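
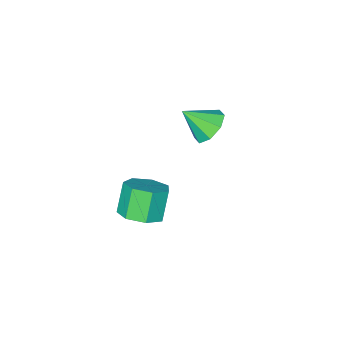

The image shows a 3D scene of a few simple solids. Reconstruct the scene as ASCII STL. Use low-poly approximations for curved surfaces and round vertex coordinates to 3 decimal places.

solid 
facet normal 0.431 0.254 -0.866
outer loop
vertex 3.496 1.714 -0.466
vertex 2.571 1.577 -0.966
vertex 2.956 2.457 -0.517
endloop
endfacet
facet normal 0.685 0.532 0.497
outer loop
vertex 3.496 1.714 -0.466
vertex 2.956 2.457 -0.517
vertex 2.794 1.3 0.946
endloop
endfacet
facet normal 0.685 0.532 0.497
outer loop
vertex 2.794 1.3 0.946
vertex 2.956 2.457 -0.517
vertex 2.254 2.043 0.895
endloop
endfacet
facet normal -0.431 -0.254 0.866
outer loop
vertex 2.794 1.3 0.946
vertex 2.254 2.043 0.895
vertex 1.869 1.163 0.446
endloop
endfacet
facet normal 0.430 0.254 -0.866
outer loop
vertex 2.956 2.457 -0.517
vertex 2.571 1.577 -0.966
vertex 2.126 2.537 -0.906
endloop
endfacet
facet normal -0.032 0.963 0.267
outer loop
vertex 2.956 2.457 -0.517
vertex 2.126 2.537 -0.906
vertex 2.254 2.043 0.895
endloop
endfacet
facet normal -0.032 0.963 0.267
outer loop
vertex 2.254 2.043 0.895
vertex 2.126 2.537 -0.906
vertex 1.424 2.123 0.506
endloop
endfacet
facet normal -0.430 -0.254 0.866
outer loop
vertex 2.254 2.043 0.895
vertex 1.424 2.123 0.506
vertex 1.869 1.163 0.446
endloop
endfacet
facet normal 0.430 0.254 -0.866
outer loop
vertex 2.126 2.537 -0.906
vertex 2.571 1.577 -0.966
vertex 1.631 1.894 -1.34
endloop
endfacet
facet normal -0.725 0.669 -0.164
outer loop
vertex 2.126 2.537 -0.906
vertex 1.631 1.894 -1.34
vertex 1.424 2.123 0.506
endloop
endfacet
facet normal -0.724 0.670 -0.164
outer loop
vertex 1.424 2.123 0.506
vertex 1.631 1.894 -1.34
vertex 0.929 1.481 0.072
endloop
endfacet
facet normal -0.430 -0.254 0.866
outer loop
vertex 1.424 2.123 0.506
vertex 0.929 1.481 0.072
vertex 1.869 1.163 0.446
endloop
endfacet
facet normal 0.430 0.253 -0.866
outer loop
vertex 1.631 1.894 -1.34
vertex 2.571 1.577 -0.966
vertex 1.844 1.013 -1.492
endloop
endfacet
facet normal -0.872 -0.130 -0.472
outer loop
vertex 1.631 1.894 -1.34
vertex 1.844 1.013 -1.492
vertex 0.929 1.481 0.072
endloop
endfacet
facet normal -0.872 -0.129 -0.472
outer loop
vertex 0.929 1.481 0.072
vertex 1.844 1.013 -1.492
vertex 1.142 0.599 -0.081
endloop
endfacet
facet normal -0.431 -0.254 0.866
outer loop
vertex 0.929 1.481 0.072
vertex 1.142 0.599 -0.081
vertex 1.869 1.163 0.446
endloop
endfacet
facet normal 0.430 0.253 -0.866
outer loop
vertex 1.844 1.013 -1.492
vertex 2.571 1.577 -0.966
vertex 2.604 0.556 -1.248
endloop
endfacet
facet normal -0.363 -0.830 -0.424
outer loop
vertex 1.844 1.013 -1.492
vertex 2.604 0.556 -1.248
vertex 1.142 0.599 -0.081
endloop
endfacet
facet normal -0.363 -0.830 -0.424
outer loop
vertex 1.142 0.599 -0.081
vertex 2.604 0.556 -1.248
vertex 1.903 0.142 0.163
endloop
endfacet
facet normal -0.430 -0.254 0.866
outer loop
vertex 1.142 0.599 -0.081
vertex 1.903 0.142 0.163
vertex 1.869 1.163 0.446
endloop
endfacet
facet normal 0.430 0.253 -0.867
outer loop
vertex 2.604 0.556 -1.248
vertex 2.571 1.577 -0.966
vertex 3.339 0.868 -0.792
endloop
endfacet
facet normal 0.420 -0.906 -0.057
outer loop
vertex 2.604 0.556 -1.248
vertex 3.339 0.868 -0.792
vertex 1.903 0.142 0.163
endloop
endfacet
facet normal 0.420 -0.906 -0.057
outer loop
vertex 1.903 0.142 0.163
vertex 3.339 0.868 -0.792
vertex 2.637 0.454 0.62
endloop
endfacet
facet normal -0.431 -0.254 0.866
outer loop
vertex 1.903 0.142 0.163
vertex 2.637 0.454 0.62
vertex 1.869 1.163 0.446
endloop
endfacet
facet normal 0.431 0.254 -0.866
outer loop
vertex 3.339 0.868 -0.792
vertex 2.571 1.577 -0.966
vertex 3.496 1.714 -0.466
endloop
endfacet
facet normal 0.886 -0.300 0.353
outer loop
vertex 3.339 0.868 -0.792
vertex 3.496 1.714 -0.466
vertex 2.637 0.454 0.62
endloop
endfacet
facet normal 0.886 -0.300 0.353
outer loop
vertex 2.637 0.454 0.62
vertex 3.496 1.714 -0.466
vertex 2.794 1.3 0.946
endloop
endfacet
facet normal -0.431 -0.254 0.866
outer loop
vertex 2.637 0.454 0.62
vertex 2.794 1.3 0.946
vertex 1.869 1.163 0.446
endloop
endfacet
facet normal -0.561 0.500 -0.659
outer loop
vertex -2.281 -0.261 -0.234
vertex -3.141 -0.58 0.256
vertex -2.508 0.241 0.34
endloop
endfacet
facet normal 0.953 0.266 0.144
outer loop
vertex -2.281 -0.261 -0.234
vertex -2.508 0.241 0.34
vertex -2.199 -1.42 1.364
endloop
endfacet
facet normal -0.561 0.500 -0.660
outer loop
vertex -2.508 0.241 0.34
vertex -3.141 -0.58 0.256
vertex -3.107 0.262 0.865
endloop
endfacet
facet normal 0.580 0.503 0.641
outer loop
vertex -2.508 0.241 0.34
vertex -3.107 0.262 0.865
vertex -2.199 -1.42 1.364
endloop
endfacet
facet normal -0.561 0.500 -0.660
outer loop
vertex -3.107 0.262 0.865
vertex -3.141 -0.58 0.256
vertex -3.725 -0.21 1.033
endloop
endfacet
facet normal 0.031 0.299 0.954
outer loop
vertex -3.107 0.262 0.865
vertex -3.725 -0.21 1.033
vertex -2.199 -1.42 1.364
endloop
endfacet
facet normal -0.561 0.500 -0.660
outer loop
vertex -3.725 -0.21 1.033
vertex -3.141 -0.58 0.256
vertex -4.001 -0.899 0.745
endloop
endfacet
facet normal -0.374 -0.226 0.899
outer loop
vertex -3.725 -0.21 1.033
vertex -4.001 -0.899 0.745
vertex -2.199 -1.42 1.364
endloop
endfacet
facet normal -0.561 0.501 -0.660
outer loop
vertex -4.001 -0.899 0.745
vertex -3.141 -0.58 0.256
vertex -3.774 -1.401 0.171
endloop
endfacet
facet normal -0.396 -0.763 0.511
outer loop
vertex -4.001 -0.899 0.745
vertex -3.774 -1.401 0.171
vertex -2.199 -1.42 1.364
endloop
endfacet
facet normal -0.560 0.500 -0.660
outer loop
vertex -3.774 -1.401 0.171
vertex -3.141 -0.58 0.256
vertex -3.175 -1.422 -0.353
endloop
endfacet
facet normal -0.023 -1.000 0.014
outer loop
vertex -3.774 -1.401 0.171
vertex -3.175 -1.422 -0.353
vertex -2.199 -1.42 1.364
endloop
endfacet
facet normal -0.561 0.500 -0.660
outer loop
vertex -3.175 -1.422 -0.353
vertex -3.141 -0.58 0.256
vertex -2.557 -0.95 -0.521
endloop
endfacet
facet normal 0.527 -0.796 -0.298
outer loop
vertex -3.175 -1.422 -0.353
vertex -2.557 -0.95 -0.521
vertex -2.199 -1.42 1.364
endloop
endfacet
facet normal -0.561 0.500 -0.660
outer loop
vertex -2.557 -0.95 -0.521
vertex -3.141 -0.58 0.256
vertex -2.281 -0.261 -0.234
endloop
endfacet
facet normal 0.931 -0.271 -0.244
outer loop
vertex -2.557 -0.95 -0.521
vertex -2.281 -0.261 -0.234
vertex -2.199 -1.42 1.364
endloop
endfacet

endsolid


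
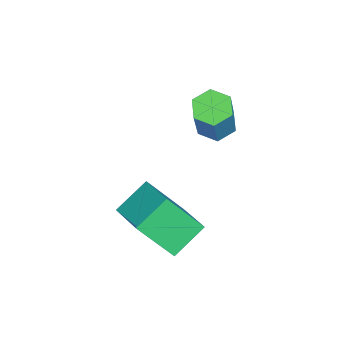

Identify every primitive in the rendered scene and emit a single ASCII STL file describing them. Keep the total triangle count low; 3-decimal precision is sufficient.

solid 
facet normal -0.461 -0.014 -0.887
outer loop
vertex 0.378 3.877 -1.288
vertex -0.164 3.726 -1.004
vertex -0.013 4.331 -1.092
endloop
endfacet
facet normal 0.634 0.694 -0.342
outer loop
vertex 0.378 3.877 -1.288
vertex -0.013 4.331 -1.092
vertex 1.245 3.906 0.38
endloop
endfacet
facet normal 0.634 0.693 -0.342
outer loop
vertex 1.245 3.906 0.38
vertex -0.013 4.331 -1.092
vertex 0.854 4.36 0.575
endloop
endfacet
facet normal 0.461 0.016 0.887
outer loop
vertex 1.245 3.906 0.38
vertex 0.854 4.36 0.575
vertex 0.704 3.754 0.664
endloop
endfacet
facet normal -0.461 -0.014 -0.887
outer loop
vertex -0.013 4.331 -1.092
vertex -0.164 3.726 -1.004
vertex -0.555 4.179 -0.808
endloop
endfacet
facet normal -0.221 0.970 0.098
outer loop
vertex -0.013 4.331 -1.092
vertex -0.555 4.179 -0.808
vertex 0.854 4.36 0.575
endloop
endfacet
facet normal -0.221 0.970 0.098
outer loop
vertex 0.854 4.36 0.575
vertex -0.555 4.179 -0.808
vertex 0.313 4.208 0.859
endloop
endfacet
facet normal 0.461 0.016 0.887
outer loop
vertex 0.854 4.36 0.575
vertex 0.313 4.208 0.859
vertex 0.704 3.754 0.664
endloop
endfacet
facet normal -0.462 -0.015 -0.887
outer loop
vertex -0.555 4.179 -0.808
vertex -0.164 3.726 -1.004
vertex -0.705 3.574 -0.72
endloop
endfacet
facet normal -0.855 0.276 0.440
outer loop
vertex -0.555 4.179 -0.808
vertex -0.705 3.574 -0.72
vertex 0.313 4.208 0.859
endloop
endfacet
facet normal -0.854 0.278 0.439
outer loop
vertex 0.313 4.208 0.859
vertex -0.705 3.574 -0.72
vertex 0.162 3.603 0.948
endloop
endfacet
facet normal 0.461 0.016 0.887
outer loop
vertex 0.313 4.208 0.859
vertex 0.162 3.603 0.948
vertex 0.704 3.754 0.664
endloop
endfacet
facet normal -0.461 -0.016 -0.887
outer loop
vertex -0.705 3.574 -0.72
vertex -0.164 3.726 -1.004
vertex -0.314 3.12 -0.915
endloop
endfacet
facet normal -0.634 -0.693 0.342
outer loop
vertex -0.705 3.574 -0.72
vertex -0.314 3.12 -0.915
vertex 0.162 3.603 0.948
endloop
endfacet
facet normal -0.634 -0.694 0.342
outer loop
vertex 0.162 3.603 0.948
vertex -0.314 3.12 -0.915
vertex 0.553 3.149 0.752
endloop
endfacet
facet normal 0.461 0.014 0.887
outer loop
vertex 0.162 3.603 0.948
vertex 0.553 3.149 0.752
vertex 0.704 3.754 0.664
endloop
endfacet
facet normal -0.461 -0.016 -0.887
outer loop
vertex -0.314 3.12 -0.915
vertex -0.164 3.726 -1.004
vertex 0.227 3.272 -1.199
endloop
endfacet
facet normal 0.221 -0.970 -0.098
outer loop
vertex -0.314 3.12 -0.915
vertex 0.227 3.272 -1.199
vertex 0.553 3.149 0.752
endloop
endfacet
facet normal 0.221 -0.970 -0.098
outer loop
vertex 0.553 3.149 0.752
vertex 0.227 3.272 -1.199
vertex 1.095 3.301 0.468
endloop
endfacet
facet normal 0.461 0.014 0.887
outer loop
vertex 0.553 3.149 0.752
vertex 1.095 3.301 0.468
vertex 0.704 3.754 0.664
endloop
endfacet
facet normal -0.461 -0.016 -0.887
outer loop
vertex 0.227 3.272 -1.199
vertex -0.164 3.726 -1.004
vertex 0.378 3.877 -1.288
endloop
endfacet
facet normal 0.854 -0.278 -0.440
outer loop
vertex 0.227 3.272 -1.199
vertex 0.378 3.877 -1.288
vertex 1.095 3.301 0.468
endloop
endfacet
facet normal 0.855 -0.276 -0.440
outer loop
vertex 1.095 3.301 0.468
vertex 0.378 3.877 -1.288
vertex 1.245 3.906 0.38
endloop
endfacet
facet normal 0.462 0.015 0.887
outer loop
vertex 1.095 3.301 0.468
vertex 1.245 3.906 0.38
vertex 0.704 3.754 0.664
endloop
endfacet
facet normal -0.660 0.554 0.507
outer loop
vertex 2.102 2.137 -1.754
vertex 3.096 2.924 -1.321
vertex 1.893 3.174 -3.16
endloop
endfacet
facet normal -0.742 -0.588 -0.323
outer loop
vertex 2.724 2.476 -3.799
vertex 2.102 2.137 -1.754
vertex 1.893 3.174 -3.16
endloop
endfacet
facet normal -0.660 0.554 0.507
outer loop
vertex 1.893 3.174 -3.16
vertex 3.096 2.924 -1.321
vertex 2.887 3.962 -2.727
endloop
endfacet
facet normal -0.119 0.589 -0.799
outer loop
vertex 2.887 3.962 -2.727
vertex 2.724 2.476 -3.799
vertex 1.893 3.174 -3.16
endloop
endfacet
facet normal 0.119 -0.590 0.799
outer loop
vertex 2.102 2.137 -1.754
vertex 3.927 2.226 -1.96
vertex 3.096 2.924 -1.321
endloop
endfacet
facet normal -0.742 -0.587 -0.323
outer loop
vertex 2.933 1.438 -2.393
vertex 2.102 2.137 -1.754
vertex 2.724 2.476 -3.799
endloop
endfacet
facet normal 0.119 -0.589 0.799
outer loop
vertex 2.933 1.438 -2.393
vertex 3.927 2.226 -1.96
vertex 2.102 2.137 -1.754
endloop
endfacet
facet normal 0.742 0.587 0.323
outer loop
vertex 3.096 2.924 -1.321
vertex 3.927 2.226 -1.96
vertex 2.887 3.962 -2.727
endloop
endfacet
facet normal -0.119 0.589 -0.799
outer loop
vertex 3.718 3.263 -3.366
vertex 2.724 2.476 -3.799
vertex 2.887 3.962 -2.727
endloop
endfacet
facet normal 0.742 0.587 0.323
outer loop
vertex 2.887 3.962 -2.727
vertex 3.927 2.226 -1.96
vertex 3.718 3.263 -3.366
endloop
endfacet
facet normal 0.660 -0.554 -0.507
outer loop
vertex 3.718 3.263 -3.366
vertex 2.933 1.438 -2.393
vertex 2.724 2.476 -3.799
endloop
endfacet
facet normal 0.660 -0.554 -0.507
outer loop
vertex 3.927 2.226 -1.96
vertex 2.933 1.438 -2.393
vertex 3.718 3.263 -3.366
endloop
endfacet

endsolid


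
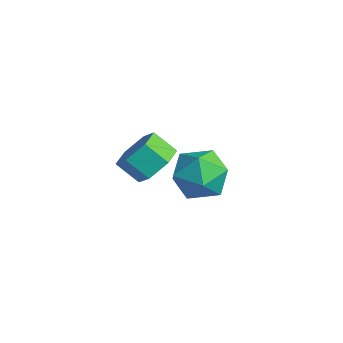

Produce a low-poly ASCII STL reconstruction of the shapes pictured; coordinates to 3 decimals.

solid 
facet normal 0.628 0.436 -0.644
outer loop
vertex 4.243 -4.281 0.904
vertex 3.689 -3.575 0.842
vertex 4.337 -3.585 1.467
endloop
endfacet
facet normal 0.771 -0.460 0.440
outer loop
vertex 4.243 -4.281 0.904
vertex 4.337 -3.585 1.467
vertex 3.564 -4.752 1.6
endloop
endfacet
facet normal 0.771 -0.460 0.440
outer loop
vertex 3.564 -4.752 1.6
vertex 4.337 -3.585 1.467
vertex 3.658 -4.056 2.163
endloop
endfacet
facet normal -0.629 -0.436 0.644
outer loop
vertex 3.564 -4.752 1.6
vertex 3.658 -4.056 2.163
vertex 3.011 -4.045 1.538
endloop
endfacet
facet normal 0.628 0.436 -0.644
outer loop
vertex 4.337 -3.585 1.467
vertex 3.689 -3.575 0.842
vertex 3.783 -2.878 1.405
endloop
endfacet
facet normal 0.476 0.440 0.762
outer loop
vertex 4.337 -3.585 1.467
vertex 3.783 -2.878 1.405
vertex 3.658 -4.056 2.163
endloop
endfacet
facet normal 0.476 0.440 0.762
outer loop
vertex 3.658 -4.056 2.163
vertex 3.783 -2.878 1.405
vertex 3.104 -3.349 2.101
endloop
endfacet
facet normal -0.629 -0.436 0.643
outer loop
vertex 3.658 -4.056 2.163
vertex 3.104 -3.349 2.101
vertex 3.011 -4.045 1.538
endloop
endfacet
facet normal 0.629 0.435 -0.644
outer loop
vertex 3.783 -2.878 1.405
vertex 3.689 -3.575 0.842
vertex 3.136 -2.868 0.78
endloop
endfacet
facet normal -0.296 0.900 0.321
outer loop
vertex 3.783 -2.878 1.405
vertex 3.136 -2.868 0.78
vertex 3.104 -3.349 2.101
endloop
endfacet
facet normal -0.296 0.900 0.321
outer loop
vertex 3.104 -3.349 2.101
vertex 3.136 -2.868 0.78
vertex 2.457 -3.339 1.476
endloop
endfacet
facet normal -0.629 -0.437 0.644
outer loop
vertex 3.104 -3.349 2.101
vertex 2.457 -3.339 1.476
vertex 3.011 -4.045 1.538
endloop
endfacet
facet normal 0.629 0.436 -0.644
outer loop
vertex 3.136 -2.868 0.78
vertex 3.689 -3.575 0.842
vertex 3.042 -3.564 0.217
endloop
endfacet
facet normal -0.771 0.460 -0.440
outer loop
vertex 3.136 -2.868 0.78
vertex 3.042 -3.564 0.217
vertex 2.457 -3.339 1.476
endloop
endfacet
facet normal -0.771 0.460 -0.440
outer loop
vertex 2.457 -3.339 1.476
vertex 3.042 -3.564 0.217
vertex 2.363 -4.035 0.913
endloop
endfacet
facet normal -0.628 -0.436 0.644
outer loop
vertex 2.457 -3.339 1.476
vertex 2.363 -4.035 0.913
vertex 3.011 -4.045 1.538
endloop
endfacet
facet normal 0.629 0.436 -0.643
outer loop
vertex 3.042 -3.564 0.217
vertex 3.689 -3.575 0.842
vertex 3.596 -4.271 0.279
endloop
endfacet
facet normal -0.476 -0.440 -0.762
outer loop
vertex 3.042 -3.564 0.217
vertex 3.596 -4.271 0.279
vertex 2.363 -4.035 0.913
endloop
endfacet
facet normal -0.476 -0.440 -0.762
outer loop
vertex 2.363 -4.035 0.913
vertex 3.596 -4.271 0.279
vertex 2.917 -4.742 0.975
endloop
endfacet
facet normal -0.628 -0.436 0.644
outer loop
vertex 2.363 -4.035 0.913
vertex 2.917 -4.742 0.975
vertex 3.011 -4.045 1.538
endloop
endfacet
facet normal 0.629 0.437 -0.644
outer loop
vertex 3.596 -4.271 0.279
vertex 3.689 -3.575 0.842
vertex 4.243 -4.281 0.904
endloop
endfacet
facet normal 0.296 -0.900 -0.321
outer loop
vertex 3.596 -4.271 0.279
vertex 4.243 -4.281 0.904
vertex 2.917 -4.742 0.975
endloop
endfacet
facet normal 0.296 -0.900 -0.321
outer loop
vertex 2.917 -4.742 0.975
vertex 4.243 -4.281 0.904
vertex 3.564 -4.752 1.6
endloop
endfacet
facet normal -0.629 -0.435 0.644
outer loop
vertex 2.917 -4.742 0.975
vertex 3.564 -4.752 1.6
vertex 3.011 -4.045 1.538
endloop
endfacet
facet normal -0.991 -0.124 -0.053
outer loop
vertex 0.524 0.204 -2.772
vertex 0.684 -0.971 -3.008
vertex 0.576 -0.594 -1.865
endloop
endfacet
facet normal -0.824 0.401 0.400
outer loop
vertex 0.524 0.204 -2.772
vertex 0.576 -0.594 -1.865
vertex 1.141 0.47 -1.767
endloop
endfacet
facet normal -0.451 0.892 0.041
outer loop
vertex 0.524 0.204 -2.772
vertex 1.141 0.47 -1.767
vertex 1.599 0.751 -2.85
endloop
endfacet
facet normal -0.387 0.669 -0.635
outer loop
vertex 0.524 0.204 -2.772
vertex 1.599 0.751 -2.85
vertex 1.317 -0.14 -3.618
endloop
endfacet
facet normal -0.721 0.041 -0.692
outer loop
vertex 0.524 0.204 -2.772
vertex 1.317 -0.14 -3.618
vertex 0.684 -0.971 -3.008
endloop
endfacet
facet normal -0.402 0.130 0.906
outer loop
vertex 1.141 0.47 -1.767
vertex 0.576 -0.594 -1.865
vertex 1.683 -0.54 -1.382
endloop
endfacet
facet normal -0.671 -0.721 0.174
outer loop
vertex 0.576 -0.594 -1.865
vertex 0.684 -0.971 -3.008
vertex 1.401 -1.431 -2.15
endloop
endfacet
facet normal -0.234 -0.453 -0.860
outer loop
vertex 0.684 -0.971 -3.008
vertex 1.317 -0.14 -3.618
vertex 1.859 -1.15 -3.233
endloop
endfacet
facet normal 0.307 0.564 -0.767
outer loop
vertex 1.317 -0.14 -3.618
vertex 1.599 0.751 -2.85
vertex 2.424 -0.086 -3.135
endloop
endfacet
facet normal 0.203 0.924 0.325
outer loop
vertex 1.599 0.751 -2.85
vertex 1.141 0.47 -1.767
vertex 2.316 0.291 -1.992
endloop
endfacet
facet normal 0.387 -0.669 0.635
outer loop
vertex 2.476 -0.884 -2.228
vertex 1.683 -0.54 -1.382
vertex 1.401 -1.431 -2.15
endloop
endfacet
facet normal 0.451 -0.892 -0.041
outer loop
vertex 2.476 -0.884 -2.228
vertex 1.401 -1.431 -2.15
vertex 1.859 -1.15 -3.233
endloop
endfacet
facet normal 0.824 -0.401 -0.400
outer loop
vertex 2.476 -0.884 -2.228
vertex 1.859 -1.15 -3.233
vertex 2.424 -0.086 -3.135
endloop
endfacet
facet normal 0.991 0.124 0.053
outer loop
vertex 2.476 -0.884 -2.228
vertex 2.424 -0.086 -3.135
vertex 2.316 0.291 -1.992
endloop
endfacet
facet normal 0.721 -0.041 0.692
outer loop
vertex 2.476 -0.884 -2.228
vertex 2.316 0.291 -1.992
vertex 1.683 -0.54 -1.382
endloop
endfacet
facet normal -0.307 -0.564 0.767
outer loop
vertex 1.401 -1.431 -2.15
vertex 1.683 -0.54 -1.382
vertex 0.576 -0.594 -1.865
endloop
endfacet
facet normal -0.203 -0.924 -0.325
outer loop
vertex 1.859 -1.15 -3.233
vertex 1.401 -1.431 -2.15
vertex 0.684 -0.971 -3.008
endloop
endfacet
facet normal 0.402 -0.130 -0.906
outer loop
vertex 2.424 -0.086 -3.135
vertex 1.859 -1.15 -3.233
vertex 1.317 -0.14 -3.618
endloop
endfacet
facet normal 0.671 0.721 -0.174
outer loop
vertex 2.316 0.291 -1.992
vertex 2.424 -0.086 -3.135
vertex 1.599 0.751 -2.85
endloop
endfacet
facet normal 0.234 0.453 0.860
outer loop
vertex 1.683 -0.54 -1.382
vertex 2.316 0.291 -1.992
vertex 1.141 0.47 -1.767
endloop
endfacet

endsolid


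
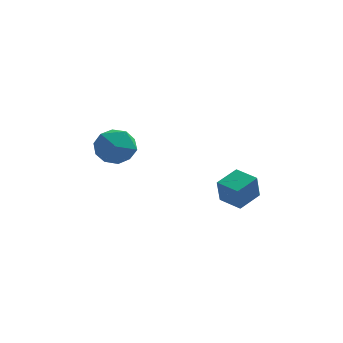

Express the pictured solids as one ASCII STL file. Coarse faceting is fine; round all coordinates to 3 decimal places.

solid 
facet normal 0.486 0.732 -0.478
outer loop
vertex -2.575 -2.51 -2.537
vertex -3.114 -1.982 -2.276
vertex -2.46 -2.133 -1.843
endloop
endfacet
facet normal 0.937 0.218 -0.274
outer loop
vertex -2.575 -2.51 -2.537
vertex -2.46 -2.133 -1.843
vertex -2.297 -2.912 -1.905
endloop
endfacet
facet normal 0.722 -0.395 -0.569
outer loop
vertex -2.575 -2.51 -2.537
vertex -2.297 -2.912 -1.905
vertex -2.85 -3.243 -2.377
endloop
endfacet
facet normal 0.139 -0.261 -0.955
outer loop
vertex -2.575 -2.51 -2.537
vertex -2.85 -3.243 -2.377
vertex -3.355 -2.668 -2.607
endloop
endfacet
facet normal -0.008 0.437 -0.900
outer loop
vertex -2.575 -2.51 -2.537
vertex -3.355 -2.668 -2.607
vertex -3.114 -1.982 -2.276
endloop
endfacet
facet normal 0.887 0.151 0.436
outer loop
vertex -2.297 -2.912 -1.905
vertex -2.46 -2.133 -1.843
vertex -2.665 -2.632 -1.253
endloop
endfacet
facet normal 0.158 0.982 0.104
outer loop
vertex -2.46 -2.133 -1.843
vertex -3.114 -1.982 -2.276
vertex -3.17 -2.057 -1.483
endloop
endfacet
facet normal -0.641 0.504 -0.578
outer loop
vertex -3.114 -1.982 -2.276
vertex -3.355 -2.668 -2.607
vertex -3.723 -2.388 -1.955
endloop
endfacet
facet normal -0.406 -0.624 -0.668
outer loop
vertex -3.355 -2.668 -2.607
vertex -2.85 -3.243 -2.377
vertex -3.56 -3.167 -2.017
endloop
endfacet
facet normal 0.539 -0.841 -0.042
outer loop
vertex -2.85 -3.243 -2.377
vertex -2.297 -2.912 -1.905
vertex -2.906 -3.318 -1.584
endloop
endfacet
facet normal -0.139 0.261 0.955
outer loop
vertex -3.445 -2.79 -1.323
vertex -2.665 -2.632 -1.253
vertex -3.17 -2.057 -1.483
endloop
endfacet
facet normal -0.722 0.395 0.569
outer loop
vertex -3.445 -2.79 -1.323
vertex -3.17 -2.057 -1.483
vertex -3.723 -2.388 -1.955
endloop
endfacet
facet normal -0.937 -0.218 0.274
outer loop
vertex -3.445 -2.79 -1.323
vertex -3.723 -2.388 -1.955
vertex -3.56 -3.167 -2.017
endloop
endfacet
facet normal -0.486 -0.732 0.478
outer loop
vertex -3.445 -2.79 -1.323
vertex -3.56 -3.167 -2.017
vertex -2.906 -3.318 -1.584
endloop
endfacet
facet normal 0.008 -0.437 0.900
outer loop
vertex -3.445 -2.79 -1.323
vertex -2.906 -3.318 -1.584
vertex -2.665 -2.632 -1.253
endloop
endfacet
facet normal 0.406 0.624 0.668
outer loop
vertex -3.17 -2.057 -1.483
vertex -2.665 -2.632 -1.253
vertex -2.46 -2.133 -1.843
endloop
endfacet
facet normal -0.539 0.841 0.042
outer loop
vertex -3.723 -2.388 -1.955
vertex -3.17 -2.057 -1.483
vertex -3.114 -1.982 -2.276
endloop
endfacet
facet normal -0.887 -0.151 -0.436
outer loop
vertex -3.56 -3.167 -2.017
vertex -3.723 -2.388 -1.955
vertex -3.355 -2.668 -2.607
endloop
endfacet
facet normal -0.158 -0.982 -0.104
outer loop
vertex -2.906 -3.318 -1.584
vertex -3.56 -3.167 -2.017
vertex -2.85 -3.243 -2.377
endloop
endfacet
facet normal 0.641 -0.504 0.578
outer loop
vertex -2.665 -2.632 -1.253
vertex -2.906 -3.318 -1.584
vertex -2.297 -2.912 -1.905
endloop
endfacet
facet normal -0.787 0.611 0.085
outer loop
vertex 0.169 -2.857 -3.276
vertex 0.736 -2.16 -3.037
vertex 0.255 -2.621 -4.171
endloop
endfacet
facet normal -0.610 -0.750 -0.256
outer loop
vertex 0.924 -3.14 -4.243
vertex 0.169 -2.857 -3.276
vertex 0.255 -2.621 -4.171
endloop
endfacet
facet normal -0.787 0.611 0.085
outer loop
vertex 0.255 -2.621 -4.171
vertex 0.736 -2.16 -3.037
vertex 0.822 -1.924 -3.932
endloop
endfacet
facet normal 0.093 0.254 -0.963
outer loop
vertex 0.822 -1.924 -3.932
vertex 0.924 -3.14 -4.243
vertex 0.255 -2.621 -4.171
endloop
endfacet
facet normal -0.093 -0.254 0.963
outer loop
vertex 0.169 -2.857 -3.276
vertex 1.405 -2.679 -3.109
vertex 0.736 -2.16 -3.037
endloop
endfacet
facet normal -0.610 -0.750 -0.256
outer loop
vertex 0.838 -3.376 -3.348
vertex 0.169 -2.857 -3.276
vertex 0.924 -3.14 -4.243
endloop
endfacet
facet normal -0.093 -0.254 0.963
outer loop
vertex 0.838 -3.376 -3.348
vertex 1.405 -2.679 -3.109
vertex 0.169 -2.857 -3.276
endloop
endfacet
facet normal 0.610 0.750 0.256
outer loop
vertex 0.736 -2.16 -3.037
vertex 1.405 -2.679 -3.109
vertex 0.822 -1.924 -3.932
endloop
endfacet
facet normal 0.093 0.254 -0.963
outer loop
vertex 1.491 -2.443 -4.004
vertex 0.924 -3.14 -4.243
vertex 0.822 -1.924 -3.932
endloop
endfacet
facet normal 0.610 0.750 0.256
outer loop
vertex 0.822 -1.924 -3.932
vertex 1.405 -2.679 -3.109
vertex 1.491 -2.443 -4.004
endloop
endfacet
facet normal 0.787 -0.611 -0.085
outer loop
vertex 1.491 -2.443 -4.004
vertex 0.838 -3.376 -3.348
vertex 0.924 -3.14 -4.243
endloop
endfacet
facet normal 0.787 -0.611 -0.085
outer loop
vertex 1.405 -2.679 -3.109
vertex 0.838 -3.376 -3.348
vertex 1.491 -2.443 -4.004
endloop
endfacet

endsolid


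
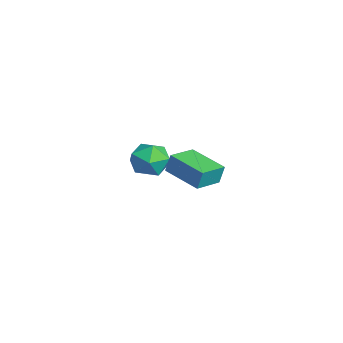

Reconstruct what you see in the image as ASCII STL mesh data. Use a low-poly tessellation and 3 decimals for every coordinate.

solid 
facet normal -0.907 0.300 0.296
outer loop
vertex -4.136 -0.13 -3.588
vertex -3.965 -0.597 -2.59
vertex -3.672 0.464 -2.766
endloop
endfacet
facet normal -0.634 0.751 -0.185
outer loop
vertex -4.136 -0.13 -3.588
vertex -3.672 0.464 -2.766
vertex -3.275 0.543 -3.805
endloop
endfacet
facet normal -0.495 0.382 -0.780
outer loop
vertex -4.136 -0.13 -3.588
vertex -3.275 0.543 -3.805
vertex -3.322 -0.468 -4.27
endloop
endfacet
facet normal -0.683 -0.298 -0.667
outer loop
vertex -4.136 -0.13 -3.588
vertex -3.322 -0.468 -4.27
vertex -3.748 -1.173 -3.519
endloop
endfacet
facet normal -0.937 -0.349 -0.003
outer loop
vertex -4.136 -0.13 -3.588
vertex -3.748 -1.173 -3.519
vertex -3.965 -0.597 -2.59
endloop
endfacet
facet normal -0.015 0.997 0.070
outer loop
vertex -3.275 0.543 -3.805
vertex -3.672 0.464 -2.766
vertex -2.572 0.493 -2.941
endloop
endfacet
facet normal -0.457 0.267 0.848
outer loop
vertex -3.672 0.464 -2.766
vertex -3.965 -0.597 -2.59
vertex -2.998 -0.212 -2.19
endloop
endfacet
facet normal -0.506 -0.781 0.366
outer loop
vertex -3.965 -0.597 -2.59
vertex -3.748 -1.173 -3.519
vertex -3.045 -1.223 -2.655
endloop
endfacet
facet normal -0.094 -0.699 -0.709
outer loop
vertex -3.748 -1.173 -3.519
vertex -3.322 -0.468 -4.27
vertex -2.648 -1.144 -3.694
endloop
endfacet
facet normal 0.210 0.401 -0.892
outer loop
vertex -3.322 -0.468 -4.27
vertex -3.275 0.543 -3.805
vertex -2.355 -0.083 -3.87
endloop
endfacet
facet normal 0.683 0.298 0.667
outer loop
vertex -2.184 -0.55 -2.872
vertex -2.572 0.493 -2.941
vertex -2.998 -0.212 -2.19
endloop
endfacet
facet normal 0.495 -0.382 0.780
outer loop
vertex -2.184 -0.55 -2.872
vertex -2.998 -0.212 -2.19
vertex -3.045 -1.223 -2.655
endloop
endfacet
facet normal 0.634 -0.751 0.185
outer loop
vertex -2.184 -0.55 -2.872
vertex -3.045 -1.223 -2.655
vertex -2.648 -1.144 -3.694
endloop
endfacet
facet normal 0.907 -0.300 -0.296
outer loop
vertex -2.184 -0.55 -2.872
vertex -2.648 -1.144 -3.694
vertex -2.355 -0.083 -3.87
endloop
endfacet
facet normal 0.937 0.349 0.003
outer loop
vertex -2.184 -0.55 -2.872
vertex -2.355 -0.083 -3.87
vertex -2.572 0.493 -2.941
endloop
endfacet
facet normal 0.094 0.699 0.709
outer loop
vertex -2.998 -0.212 -2.19
vertex -2.572 0.493 -2.941
vertex -3.672 0.464 -2.766
endloop
endfacet
facet normal -0.210 -0.401 0.892
outer loop
vertex -3.045 -1.223 -2.655
vertex -2.998 -0.212 -2.19
vertex -3.965 -0.597 -2.59
endloop
endfacet
facet normal 0.015 -0.997 -0.070
outer loop
vertex -2.648 -1.144 -3.694
vertex -3.045 -1.223 -2.655
vertex -3.748 -1.173 -3.519
endloop
endfacet
facet normal 0.457 -0.267 -0.848
outer loop
vertex -2.355 -0.083 -3.87
vertex -2.648 -1.144 -3.694
vertex -3.322 -0.468 -4.27
endloop
endfacet
facet normal 0.506 0.781 -0.366
outer loop
vertex -2.572 0.493 -2.941
vertex -2.355 -0.083 -3.87
vertex -3.275 0.543 -3.805
endloop
endfacet
facet normal -0.567 0.803 -0.183
outer loop
vertex 1.024 0.79 -0.202
vertex 2.646 1.866 -0.505
vertex 1.001 0.554 -1.164
endloop
endfacet
facet normal -0.823 -0.546 0.154
outer loop
vertex 1.834 -0.626 -0.895
vertex 1.024 0.79 -0.202
vertex 1.001 0.554 -1.164
endloop
endfacet
facet normal -0.567 0.803 -0.183
outer loop
vertex 1.001 0.554 -1.164
vertex 2.646 1.866 -0.505
vertex 2.623 1.631 -1.467
endloop
endfacet
facet normal -0.023 -0.238 -0.971
outer loop
vertex 2.623 1.631 -1.467
vertex 1.834 -0.626 -0.895
vertex 1.001 0.554 -1.164
endloop
endfacet
facet normal 0.024 0.238 0.971
outer loop
vertex 1.024 0.79 -0.202
vertex 3.479 0.686 -0.236
vertex 2.646 1.866 -0.505
endloop
endfacet
facet normal -0.824 -0.546 0.153
outer loop
vertex 1.857 -0.391 0.067
vertex 1.024 0.79 -0.202
vertex 1.834 -0.626 -0.895
endloop
endfacet
facet normal 0.024 0.238 0.971
outer loop
vertex 1.857 -0.391 0.067
vertex 3.479 0.686 -0.236
vertex 1.024 0.79 -0.202
endloop
endfacet
facet normal 0.823 0.546 -0.153
outer loop
vertex 2.646 1.866 -0.505
vertex 3.479 0.686 -0.236
vertex 2.623 1.631 -1.467
endloop
endfacet
facet normal -0.024 -0.238 -0.971
outer loop
vertex 3.456 0.45 -1.198
vertex 1.834 -0.626 -0.895
vertex 2.623 1.631 -1.467
endloop
endfacet
facet normal 0.824 0.546 -0.154
outer loop
vertex 2.623 1.631 -1.467
vertex 3.479 0.686 -0.236
vertex 3.456 0.45 -1.198
endloop
endfacet
facet normal 0.567 -0.803 0.183
outer loop
vertex 3.456 0.45 -1.198
vertex 1.857 -0.391 0.067
vertex 1.834 -0.626 -0.895
endloop
endfacet
facet normal 0.567 -0.803 0.183
outer loop
vertex 3.479 0.686 -0.236
vertex 1.857 -0.391 0.067
vertex 3.456 0.45 -1.198
endloop
endfacet

endsolid


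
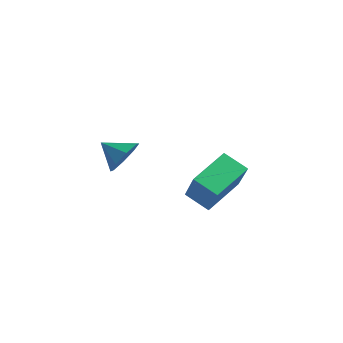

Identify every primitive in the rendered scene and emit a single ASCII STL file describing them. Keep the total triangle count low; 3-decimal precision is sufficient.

solid 
facet normal 0.777 0.371 -0.508
outer loop
vertex -0.468 2.69 0.042
vertex -0.885 2.412 -0.8
vertex -0.911 3.221 -0.248
endloop
endfacet
facet normal -0.267 0.280 0.922
outer loop
vertex -0.468 2.69 0.042
vertex -0.911 3.221 -0.248
vertex -1.895 1.928 -0.14
endloop
endfacet
facet normal 0.777 0.372 -0.508
outer loop
vertex -0.911 3.221 -0.248
vertex -0.885 2.412 -0.8
vertex -1.339 3.278 -0.861
endloop
endfacet
facet normal -0.662 0.547 0.513
outer loop
vertex -0.911 3.221 -0.248
vertex -1.339 3.278 -0.861
vertex -1.895 1.928 -0.14
endloop
endfacet
facet normal 0.777 0.372 -0.508
outer loop
vertex -1.339 3.278 -0.861
vertex -0.885 2.412 -0.8
vertex -1.501 2.827 -1.439
endloop
endfacet
facet normal -0.929 0.368 -0.027
outer loop
vertex -1.339 3.278 -0.861
vertex -1.501 2.827 -1.439
vertex -1.895 1.928 -0.14
endloop
endfacet
facet normal 0.777 0.372 -0.507
outer loop
vertex -1.501 2.827 -1.439
vertex -0.885 2.412 -0.8
vertex -1.301 2.133 -1.642
endloop
endfacet
facet normal -0.912 -0.151 -0.381
outer loop
vertex -1.501 2.827 -1.439
vertex -1.301 2.133 -1.642
vertex -1.895 1.928 -0.14
endloop
endfacet
facet normal 0.778 0.372 -0.507
outer loop
vertex -1.301 2.133 -1.642
vertex -0.885 2.412 -0.8
vertex -0.858 1.602 -1.352
endloop
endfacet
facet normal -0.621 -0.705 -0.342
outer loop
vertex -1.301 2.133 -1.642
vertex -0.858 1.602 -1.352
vertex -1.895 1.928 -0.14
endloop
endfacet
facet normal 0.777 0.372 -0.508
outer loop
vertex -0.858 1.602 -1.352
vertex -0.885 2.412 -0.8
vertex -0.43 1.546 -0.738
endloop
endfacet
facet normal -0.225 -0.972 0.069
outer loop
vertex -0.858 1.602 -1.352
vertex -0.43 1.546 -0.738
vertex -1.895 1.928 -0.14
endloop
endfacet
facet normal 0.777 0.372 -0.507
outer loop
vertex -0.43 1.546 -0.738
vertex -0.885 2.412 -0.8
vertex -0.269 1.996 -0.161
endloop
endfacet
facet normal 0.041 -0.793 0.607
outer loop
vertex -0.43 1.546 -0.738
vertex -0.269 1.996 -0.161
vertex -1.895 1.928 -0.14
endloop
endfacet
facet normal 0.777 0.371 -0.508
outer loop
vertex -0.269 1.996 -0.161
vertex -0.885 2.412 -0.8
vertex -0.468 2.69 0.042
endloop
endfacet
facet normal 0.024 -0.274 0.961
outer loop
vertex -0.269 1.996 -0.161
vertex -0.468 2.69 0.042
vertex -1.895 1.928 -0.14
endloop
endfacet
facet normal -0.817 -0.297 0.494
outer loop
vertex 4.031 1.912 0.088
vertex 3.869 3.71 0.9
vertex 2.821 2.536 -1.537
endloop
endfacet
facet normal 0.082 -0.908 -0.410
outer loop
vertex 3.851 2.91 -2.16
vertex 4.031 1.912 0.088
vertex 2.821 2.536 -1.537
endloop
endfacet
facet normal -0.817 -0.296 0.494
outer loop
vertex 2.821 2.536 -1.537
vertex 3.869 3.71 0.9
vertex 2.66 4.335 -0.725
endloop
endfacet
facet normal -0.571 0.295 -0.766
outer loop
vertex 2.66 4.335 -0.725
vertex 3.851 2.91 -2.16
vertex 2.821 2.536 -1.537
endloop
endfacet
facet normal 0.571 -0.295 0.766
outer loop
vertex 4.031 1.912 0.088
vertex 4.899 4.084 0.277
vertex 3.869 3.71 0.9
endloop
endfacet
facet normal 0.081 -0.909 -0.410
outer loop
vertex 5.06 2.285 -0.535
vertex 4.031 1.912 0.088
vertex 3.851 2.91 -2.16
endloop
endfacet
facet normal 0.571 -0.295 0.766
outer loop
vertex 5.06 2.285 -0.535
vertex 4.899 4.084 0.277
vertex 4.031 1.912 0.088
endloop
endfacet
facet normal -0.082 0.908 0.410
outer loop
vertex 3.869 3.71 0.9
vertex 4.899 4.084 0.277
vertex 2.66 4.335 -0.725
endloop
endfacet
facet normal -0.571 0.295 -0.766
outer loop
vertex 3.689 4.708 -1.348
vertex 3.851 2.91 -2.16
vertex 2.66 4.335 -0.725
endloop
endfacet
facet normal -0.081 0.909 0.410
outer loop
vertex 2.66 4.335 -0.725
vertex 4.899 4.084 0.277
vertex 3.689 4.708 -1.348
endloop
endfacet
facet normal 0.817 0.297 -0.494
outer loop
vertex 3.689 4.708 -1.348
vertex 5.06 2.285 -0.535
vertex 3.851 2.91 -2.16
endloop
endfacet
facet normal 0.817 0.296 -0.495
outer loop
vertex 4.899 4.084 0.277
vertex 5.06 2.285 -0.535
vertex 3.689 4.708 -1.348
endloop
endfacet

endsolid


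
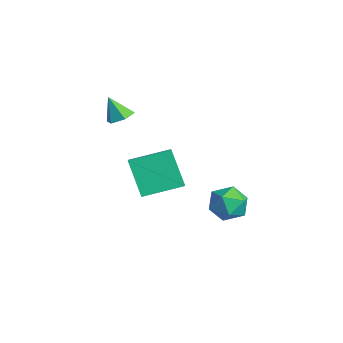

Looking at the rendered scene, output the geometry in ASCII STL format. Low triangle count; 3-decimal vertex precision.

solid 
facet normal -0.508 0.748 0.427
outer loop
vertex 1.905 3.529 -2.567
vertex 2.534 3.506 -1.778
vertex 2.739 4.097 -2.57
endloop
endfacet
facet normal -0.540 0.792 -0.285
outer loop
vertex 1.905 3.529 -2.567
vertex 2.739 4.097 -2.57
vertex 2.46 3.606 -3.406
endloop
endfacet
facet normal -0.827 0.186 -0.530
outer loop
vertex 1.905 3.529 -2.567
vertex 2.46 3.606 -3.406
vertex 2.082 2.711 -3.131
endloop
endfacet
facet normal -0.972 -0.231 0.030
outer loop
vertex 1.905 3.529 -2.567
vertex 2.082 2.711 -3.131
vertex 2.128 2.65 -2.124
endloop
endfacet
facet normal -0.775 0.116 0.621
outer loop
vertex 1.905 3.529 -2.567
vertex 2.128 2.65 -2.124
vertex 2.534 3.506 -1.778
endloop
endfacet
facet normal 0.128 0.836 -0.534
outer loop
vertex 2.46 3.606 -3.406
vertex 2.739 4.097 -2.57
vertex 3.432 3.63 -3.136
endloop
endfacet
facet normal 0.179 0.766 0.618
outer loop
vertex 2.739 4.097 -2.57
vertex 2.534 3.506 -1.778
vertex 3.478 3.569 -2.129
endloop
endfacet
facet normal -0.253 -0.257 0.933
outer loop
vertex 2.534 3.506 -1.778
vertex 2.128 2.65 -2.124
vertex 3.1 2.674 -1.854
endloop
endfacet
facet normal -0.572 -0.820 -0.024
outer loop
vertex 2.128 2.65 -2.124
vertex 2.082 2.711 -3.131
vertex 2.821 2.183 -2.69
endloop
endfacet
facet normal -0.336 -0.144 -0.931
outer loop
vertex 2.082 2.711 -3.131
vertex 2.46 3.606 -3.406
vertex 3.026 2.774 -3.482
endloop
endfacet
facet normal 0.972 0.231 -0.030
outer loop
vertex 3.655 2.751 -2.693
vertex 3.432 3.63 -3.136
vertex 3.478 3.569 -2.129
endloop
endfacet
facet normal 0.827 -0.186 0.530
outer loop
vertex 3.655 2.751 -2.693
vertex 3.478 3.569 -2.129
vertex 3.1 2.674 -1.854
endloop
endfacet
facet normal 0.540 -0.792 0.285
outer loop
vertex 3.655 2.751 -2.693
vertex 3.1 2.674 -1.854
vertex 2.821 2.183 -2.69
endloop
endfacet
facet normal 0.508 -0.748 -0.427
outer loop
vertex 3.655 2.751 -2.693
vertex 2.821 2.183 -2.69
vertex 3.026 2.774 -3.482
endloop
endfacet
facet normal 0.775 -0.116 -0.621
outer loop
vertex 3.655 2.751 -2.693
vertex 3.026 2.774 -3.482
vertex 3.432 3.63 -3.136
endloop
endfacet
facet normal 0.572 0.820 0.024
outer loop
vertex 3.478 3.569 -2.129
vertex 3.432 3.63 -3.136
vertex 2.739 4.097 -2.57
endloop
endfacet
facet normal 0.336 0.144 0.931
outer loop
vertex 3.1 2.674 -1.854
vertex 3.478 3.569 -2.129
vertex 2.534 3.506 -1.778
endloop
endfacet
facet normal -0.128 -0.836 0.534
outer loop
vertex 2.821 2.183 -2.69
vertex 3.1 2.674 -1.854
vertex 2.128 2.65 -2.124
endloop
endfacet
facet normal -0.179 -0.766 -0.618
outer loop
vertex 3.026 2.774 -3.482
vertex 2.821 2.183 -2.69
vertex 2.082 2.711 -3.131
endloop
endfacet
facet normal 0.253 0.257 -0.933
outer loop
vertex 3.432 3.63 -3.136
vertex 3.026 2.774 -3.482
vertex 2.46 3.606 -3.406
endloop
endfacet
facet normal 0.369 0.305 -0.878
outer loop
vertex -2.05 0.375 0.762
vertex -2.709 0.448 0.51
vertex -2.39 0.993 0.834
endloop
endfacet
facet normal 0.561 0.216 0.799
outer loop
vertex -2.05 0.375 0.762
vertex -2.39 0.993 0.834
vertex -3.191 0.052 1.65
endloop
endfacet
facet normal 0.371 0.305 -0.877
outer loop
vertex -2.39 0.993 0.834
vertex -2.709 0.448 0.51
vertex -3.05 1.067 0.581
endloop
endfacet
facet normal -0.174 0.725 0.666
outer loop
vertex -2.39 0.993 0.834
vertex -3.05 1.067 0.581
vertex -3.191 0.052 1.65
endloop
endfacet
facet normal 0.371 0.305 -0.877
outer loop
vertex -3.05 1.067 0.581
vertex -2.709 0.448 0.51
vertex -3.369 0.522 0.257
endloop
endfacet
facet normal -0.893 0.379 0.242
outer loop
vertex -3.05 1.067 0.581
vertex -3.369 0.522 0.257
vertex -3.191 0.052 1.65
endloop
endfacet
facet normal 0.371 0.305 -0.877
outer loop
vertex -3.369 0.522 0.257
vertex -2.709 0.448 0.51
vertex -3.028 -0.097 0.186
endloop
endfacet
facet normal -0.877 -0.478 -0.049
outer loop
vertex -3.369 0.522 0.257
vertex -3.028 -0.097 0.186
vertex -3.191 0.052 1.65
endloop
endfacet
facet normal 0.370 0.305 -0.878
outer loop
vertex -3.028 -0.097 0.186
vertex -2.709 0.448 0.51
vertex -2.369 -0.171 0.438
endloop
endfacet
facet normal -0.143 -0.986 0.084
outer loop
vertex -3.028 -0.097 0.186
vertex -2.369 -0.171 0.438
vertex -3.191 0.052 1.65
endloop
endfacet
facet normal 0.369 0.305 -0.878
outer loop
vertex -2.369 -0.171 0.438
vertex -2.709 0.448 0.51
vertex -2.05 0.375 0.762
endloop
endfacet
facet normal 0.577 -0.639 0.509
outer loop
vertex -2.369 -0.171 0.438
vertex -2.05 0.375 0.762
vertex -3.191 0.052 1.65
endloop
endfacet
facet normal -0.593 -0.050 0.803
outer loop
vertex -2.252 0.566 -2.171
vertex -1.749 2.502 -1.679
vertex -3.809 1.252 -3.278
endloop
endfacet
facet normal -0.244 -0.940 -0.239
outer loop
vertex -2.551 1.358 -4.981
vertex -2.252 0.566 -2.171
vertex -3.809 1.252 -3.278
endloop
endfacet
facet normal -0.593 -0.050 0.803
outer loop
vertex -3.809 1.252 -3.278
vertex -1.749 2.502 -1.679
vertex -3.306 3.188 -2.786
endloop
endfacet
facet normal -0.767 0.338 -0.546
outer loop
vertex -3.306 3.188 -2.786
vertex -2.551 1.358 -4.981
vertex -3.809 1.252 -3.278
endloop
endfacet
facet normal 0.767 -0.338 0.546
outer loop
vertex -2.252 0.566 -2.171
vertex -0.491 2.608 -3.382
vertex -1.749 2.502 -1.679
endloop
endfacet
facet normal -0.244 -0.940 -0.239
outer loop
vertex -0.994 0.672 -3.874
vertex -2.252 0.566 -2.171
vertex -2.551 1.358 -4.981
endloop
endfacet
facet normal 0.767 -0.338 0.546
outer loop
vertex -0.994 0.672 -3.874
vertex -0.491 2.608 -3.382
vertex -2.252 0.566 -2.171
endloop
endfacet
facet normal 0.244 0.940 0.239
outer loop
vertex -1.749 2.502 -1.679
vertex -0.491 2.608 -3.382
vertex -3.306 3.188 -2.786
endloop
endfacet
facet normal -0.767 0.338 -0.546
outer loop
vertex -2.048 3.294 -4.489
vertex -2.551 1.358 -4.981
vertex -3.306 3.188 -2.786
endloop
endfacet
facet normal 0.244 0.940 0.239
outer loop
vertex -3.306 3.188 -2.786
vertex -0.491 2.608 -3.382
vertex -2.048 3.294 -4.489
endloop
endfacet
facet normal 0.593 0.050 -0.803
outer loop
vertex -2.048 3.294 -4.489
vertex -0.994 0.672 -3.874
vertex -2.551 1.358 -4.981
endloop
endfacet
facet normal 0.593 0.050 -0.803
outer loop
vertex -0.491 2.608 -3.382
vertex -0.994 0.672 -3.874
vertex -2.048 3.294 -4.489
endloop
endfacet

endsolid


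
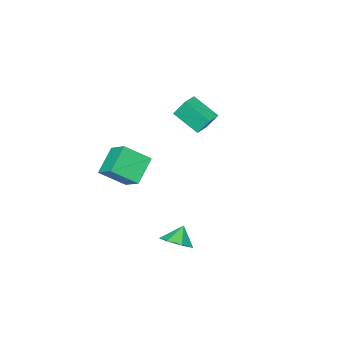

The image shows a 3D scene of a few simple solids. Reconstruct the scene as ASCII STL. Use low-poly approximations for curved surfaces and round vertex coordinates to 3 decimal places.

solid 
facet normal -0.755 -0.318 0.573
outer loop
vertex 1.354 -4.248 1.352
vertex 1.512 -2.901 2.309
vertex 0.148 -3.337 0.268
endloop
endfacet
facet normal -0.095 -0.812 -0.576
outer loop
vertex 1.568 -2.739 -0.809
vertex 1.354 -4.248 1.352
vertex 0.148 -3.337 0.268
endloop
endfacet
facet normal -0.755 -0.318 0.573
outer loop
vertex 0.148 -3.337 0.268
vertex 1.512 -2.901 2.309
vertex 0.306 -1.99 1.225
endloop
endfacet
facet normal -0.648 0.490 -0.583
outer loop
vertex 0.306 -1.99 1.225
vertex 1.568 -2.739 -0.809
vertex 0.148 -3.337 0.268
endloop
endfacet
facet normal 0.648 -0.490 0.583
outer loop
vertex 1.354 -4.248 1.352
vertex 2.932 -2.303 1.232
vertex 1.512 -2.901 2.309
endloop
endfacet
facet normal -0.095 -0.812 -0.576
outer loop
vertex 2.774 -3.65 0.275
vertex 1.354 -4.248 1.352
vertex 1.568 -2.739 -0.809
endloop
endfacet
facet normal 0.648 -0.490 0.583
outer loop
vertex 2.774 -3.65 0.275
vertex 2.932 -2.303 1.232
vertex 1.354 -4.248 1.352
endloop
endfacet
facet normal 0.095 0.812 0.576
outer loop
vertex 1.512 -2.901 2.309
vertex 2.932 -2.303 1.232
vertex 0.306 -1.99 1.225
endloop
endfacet
facet normal -0.648 0.490 -0.583
outer loop
vertex 1.726 -1.392 0.148
vertex 1.568 -2.739 -0.809
vertex 0.306 -1.99 1.225
endloop
endfacet
facet normal 0.095 0.812 0.576
outer loop
vertex 0.306 -1.99 1.225
vertex 2.932 -2.303 1.232
vertex 1.726 -1.392 0.148
endloop
endfacet
facet normal 0.755 0.318 -0.573
outer loop
vertex 1.726 -1.392 0.148
vertex 2.774 -3.65 0.275
vertex 1.568 -2.739 -0.809
endloop
endfacet
facet normal 0.755 0.318 -0.573
outer loop
vertex 2.932 -2.303 1.232
vertex 2.774 -3.65 0.275
vertex 1.726 -1.392 0.148
endloop
endfacet
facet normal 0.586 0.207 -0.783
outer loop
vertex 4.241 4.042 -0.08
vertex 3.48 3.95 -0.674
vertex 3.802 4.746 -0.223
endloop
endfacet
facet normal 0.142 0.281 0.949
outer loop
vertex 4.241 4.042 -0.08
vertex 3.802 4.746 -0.223
vertex 2.8 3.71 0.234
endloop
endfacet
facet normal 0.586 0.207 -0.784
outer loop
vertex 3.802 4.746 -0.223
vertex 3.48 3.95 -0.674
vertex 3.12 4.851 -0.705
endloop
endfacet
facet normal -0.369 0.650 0.664
outer loop
vertex 3.802 4.746 -0.223
vertex 3.12 4.851 -0.705
vertex 2.8 3.71 0.234
endloop
endfacet
facet normal 0.586 0.207 -0.784
outer loop
vertex 3.12 4.851 -0.705
vertex 3.48 3.95 -0.674
vertex 2.709 4.277 -1.164
endloop
endfacet
facet normal -0.869 0.436 0.233
outer loop
vertex 3.12 4.851 -0.705
vertex 2.709 4.277 -1.164
vertex 2.8 3.71 0.234
endloop
endfacet
facet normal 0.586 0.209 -0.783
outer loop
vertex 2.709 4.277 -1.164
vertex 3.48 3.95 -0.674
vertex 2.879 3.458 -1.255
endloop
endfacet
facet normal -0.979 -0.201 -0.018
outer loop
vertex 2.709 4.277 -1.164
vertex 2.879 3.458 -1.255
vertex 2.8 3.71 0.234
endloop
endfacet
facet normal 0.587 0.208 -0.783
outer loop
vertex 2.879 3.458 -1.255
vertex 3.48 3.95 -0.674
vertex 3.501 3.009 -0.908
endloop
endfacet
facet normal -0.618 -0.780 0.099
outer loop
vertex 2.879 3.458 -1.255
vertex 3.501 3.009 -0.908
vertex 2.8 3.71 0.234
endloop
endfacet
facet normal 0.586 0.208 -0.783
outer loop
vertex 3.501 3.009 -0.908
vertex 3.48 3.95 -0.674
vertex 4.107 3.269 -0.385
endloop
endfacet
facet normal -0.057 -0.866 0.497
outer loop
vertex 3.501 3.009 -0.908
vertex 4.107 3.269 -0.385
vertex 2.8 3.71 0.234
endloop
endfacet
facet normal 0.586 0.207 -0.783
outer loop
vertex 4.107 3.269 -0.385
vertex 3.48 3.95 -0.674
vertex 4.241 4.042 -0.08
endloop
endfacet
facet normal 0.281 -0.394 0.875
outer loop
vertex 4.107 3.269 -0.385
vertex 4.241 4.042 -0.08
vertex 2.8 3.71 0.234
endloop
endfacet
facet normal -0.277 0.446 0.851
outer loop
vertex -2.875 -2.126 4.911
vertex -1.924 -1.779 5.039
vertex -3.316 -0.561 3.947
endloop
endfacet
facet normal -0.932 -0.340 -0.125
outer loop
vertex -2.956 -1.141 2.841
vertex -2.875 -2.126 4.911
vertex -3.316 -0.561 3.947
endloop
endfacet
facet normal -0.277 0.446 0.851
outer loop
vertex -3.316 -0.561 3.947
vertex -1.924 -1.779 5.039
vertex -2.365 -0.214 4.075
endloop
endfacet
facet normal -0.233 0.828 -0.510
outer loop
vertex -2.365 -0.214 4.075
vertex -2.956 -1.141 2.841
vertex -3.316 -0.561 3.947
endloop
endfacet
facet normal 0.233 -0.828 0.510
outer loop
vertex -2.875 -2.126 4.911
vertex -1.564 -2.359 3.933
vertex -1.924 -1.779 5.039
endloop
endfacet
facet normal -0.932 -0.340 -0.125
outer loop
vertex -2.515 -2.706 3.805
vertex -2.875 -2.126 4.911
vertex -2.956 -1.141 2.841
endloop
endfacet
facet normal 0.233 -0.828 0.510
outer loop
vertex -2.515 -2.706 3.805
vertex -1.564 -2.359 3.933
vertex -2.875 -2.126 4.911
endloop
endfacet
facet normal 0.932 0.340 0.125
outer loop
vertex -1.924 -1.779 5.039
vertex -1.564 -2.359 3.933
vertex -2.365 -0.214 4.075
endloop
endfacet
facet normal -0.233 0.828 -0.510
outer loop
vertex -2.005 -0.794 2.969
vertex -2.956 -1.141 2.841
vertex -2.365 -0.214 4.075
endloop
endfacet
facet normal 0.932 0.340 0.125
outer loop
vertex -2.365 -0.214 4.075
vertex -1.564 -2.359 3.933
vertex -2.005 -0.794 2.969
endloop
endfacet
facet normal 0.277 -0.446 -0.851
outer loop
vertex -2.005 -0.794 2.969
vertex -2.515 -2.706 3.805
vertex -2.956 -1.141 2.841
endloop
endfacet
facet normal 0.277 -0.446 -0.851
outer loop
vertex -1.564 -2.359 3.933
vertex -2.515 -2.706 3.805
vertex -2.005 -0.794 2.969
endloop
endfacet

endsolid


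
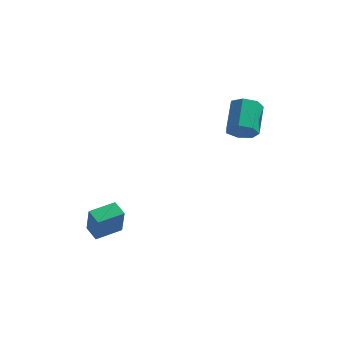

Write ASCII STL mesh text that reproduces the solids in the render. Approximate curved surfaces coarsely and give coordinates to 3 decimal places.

solid 
facet normal 0.125 -0.837 -0.533
outer loop
vertex 3.78 2.61 2.41
vertex 2.85 2.429 2.476
vertex 3.311 2.923 1.808
endloop
endfacet
facet normal 0.813 0.393 -0.429
outer loop
vertex 3.78 2.61 2.41
vertex 3.311 2.923 1.808
vertex 3.521 4.352 3.517
endloop
endfacet
facet normal 0.813 0.394 -0.429
outer loop
vertex 3.521 4.352 3.517
vertex 3.311 2.923 1.808
vertex 3.052 4.664 2.915
endloop
endfacet
facet normal -0.125 0.838 0.531
outer loop
vertex 3.521 4.352 3.517
vertex 3.052 4.664 2.915
vertex 2.59 4.171 3.584
endloop
endfacet
facet normal 0.125 -0.837 -0.533
outer loop
vertex 3.311 2.923 1.808
vertex 2.85 2.429 2.476
vertex 2.495 2.864 1.71
endloop
endfacet
facet normal 0.061 0.542 -0.838
outer loop
vertex 3.311 2.923 1.808
vertex 2.495 2.864 1.71
vertex 3.052 4.664 2.915
endloop
endfacet
facet normal 0.061 0.542 -0.838
outer loop
vertex 3.052 4.664 2.915
vertex 2.495 2.864 1.71
vertex 2.235 4.605 2.817
endloop
endfacet
facet normal -0.124 0.838 0.532
outer loop
vertex 3.052 4.664 2.915
vertex 2.235 4.605 2.817
vertex 2.59 4.171 3.584
endloop
endfacet
facet normal 0.125 -0.837 -0.533
outer loop
vertex 2.495 2.864 1.71
vertex 2.85 2.429 2.476
vertex 1.946 2.477 2.189
endloop
endfacet
facet normal -0.736 0.282 -0.616
outer loop
vertex 2.495 2.864 1.71
vertex 1.946 2.477 2.189
vertex 2.235 4.605 2.817
endloop
endfacet
facet normal -0.736 0.282 -0.616
outer loop
vertex 2.235 4.605 2.817
vertex 1.946 2.477 2.189
vertex 1.686 4.219 3.296
endloop
endfacet
facet normal -0.125 0.838 0.532
outer loop
vertex 2.235 4.605 2.817
vertex 1.686 4.219 3.296
vertex 2.59 4.171 3.584
endloop
endfacet
facet normal 0.124 -0.837 -0.532
outer loop
vertex 1.946 2.477 2.189
vertex 2.85 2.429 2.476
vertex 2.078 2.055 2.884
endloop
endfacet
facet normal -0.979 -0.191 0.070
outer loop
vertex 1.946 2.477 2.189
vertex 2.078 2.055 2.884
vertex 1.686 4.219 3.296
endloop
endfacet
facet normal -0.979 -0.191 0.070
outer loop
vertex 1.686 4.219 3.296
vertex 2.078 2.055 2.884
vertex 1.818 3.797 3.991
endloop
endfacet
facet normal -0.125 0.837 0.532
outer loop
vertex 1.686 4.219 3.296
vertex 1.818 3.797 3.991
vertex 2.59 4.171 3.584
endloop
endfacet
facet normal 0.125 -0.838 -0.532
outer loop
vertex 2.078 2.055 2.884
vertex 2.85 2.429 2.476
vertex 2.791 1.914 3.273
endloop
endfacet
facet normal -0.486 -0.519 0.703
outer loop
vertex 2.078 2.055 2.884
vertex 2.791 1.914 3.273
vertex 1.818 3.797 3.991
endloop
endfacet
facet normal -0.486 -0.519 0.703
outer loop
vertex 1.818 3.797 3.991
vertex 2.791 1.914 3.273
vertex 2.531 3.656 4.38
endloop
endfacet
facet normal -0.125 0.837 0.532
outer loop
vertex 1.818 3.797 3.991
vertex 2.531 3.656 4.38
vertex 2.59 4.171 3.584
endloop
endfacet
facet normal 0.125 -0.838 -0.532
outer loop
vertex 2.791 1.914 3.273
vertex 2.85 2.429 2.476
vertex 3.549 2.161 3.062
endloop
endfacet
facet normal 0.374 -0.457 0.807
outer loop
vertex 2.791 1.914 3.273
vertex 3.549 2.161 3.062
vertex 2.531 3.656 4.38
endloop
endfacet
facet normal 0.374 -0.457 0.807
outer loop
vertex 2.531 3.656 4.38
vertex 3.549 2.161 3.062
vertex 3.289 3.903 4.169
endloop
endfacet
facet normal -0.125 0.837 0.532
outer loop
vertex 2.531 3.656 4.38
vertex 3.289 3.903 4.169
vertex 2.59 4.171 3.584
endloop
endfacet
facet normal 0.125 -0.837 -0.532
outer loop
vertex 3.549 2.161 3.062
vertex 2.85 2.429 2.476
vertex 3.78 2.61 2.41
endloop
endfacet
facet normal 0.952 -0.050 0.303
outer loop
vertex 3.549 2.161 3.062
vertex 3.78 2.61 2.41
vertex 3.289 3.903 4.169
endloop
endfacet
facet normal 0.952 -0.051 0.303
outer loop
vertex 3.289 3.903 4.169
vertex 3.78 2.61 2.41
vertex 3.521 4.352 3.517
endloop
endfacet
facet normal -0.124 0.837 0.532
outer loop
vertex 3.289 3.903 4.169
vertex 3.521 4.352 3.517
vertex 2.59 4.171 3.584
endloop
endfacet
facet normal -0.653 -0.751 -0.099
outer loop
vertex -3.032 -4.429 -1.646
vertex -3.774 -3.827 -1.317
vertex -3.384 -3.889 -3.423
endloop
endfacet
facet normal 0.734 -0.596 -0.326
outer loop
vertex -2.326 -2.673 -3.263
vertex -3.032 -4.429 -1.646
vertex -3.384 -3.889 -3.423
endloop
endfacet
facet normal -0.652 -0.751 -0.099
outer loop
vertex -3.384 -3.889 -3.423
vertex -3.774 -3.827 -1.317
vertex -4.126 -3.288 -3.094
endloop
endfacet
facet normal -0.186 0.285 -0.940
outer loop
vertex -4.126 -3.288 -3.094
vertex -2.326 -2.673 -3.263
vertex -3.384 -3.889 -3.423
endloop
endfacet
facet normal 0.186 -0.285 0.940
outer loop
vertex -3.032 -4.429 -1.646
vertex -2.716 -2.611 -1.157
vertex -3.774 -3.827 -1.317
endloop
endfacet
facet normal 0.734 -0.595 -0.326
outer loop
vertex -1.974 -3.212 -1.486
vertex -3.032 -4.429 -1.646
vertex -2.326 -2.673 -3.263
endloop
endfacet
facet normal 0.186 -0.285 0.940
outer loop
vertex -1.974 -3.212 -1.486
vertex -2.716 -2.611 -1.157
vertex -3.032 -4.429 -1.646
endloop
endfacet
facet normal -0.734 0.596 0.326
outer loop
vertex -3.774 -3.827 -1.317
vertex -2.716 -2.611 -1.157
vertex -4.126 -3.288 -3.094
endloop
endfacet
facet normal -0.186 0.285 -0.940
outer loop
vertex -3.068 -2.071 -2.934
vertex -2.326 -2.673 -3.263
vertex -4.126 -3.288 -3.094
endloop
endfacet
facet normal -0.734 0.595 0.326
outer loop
vertex -4.126 -3.288 -3.094
vertex -2.716 -2.611 -1.157
vertex -3.068 -2.071 -2.934
endloop
endfacet
facet normal 0.653 0.751 0.098
outer loop
vertex -3.068 -2.071 -2.934
vertex -1.974 -3.212 -1.486
vertex -2.326 -2.673 -3.263
endloop
endfacet
facet normal 0.652 0.751 0.099
outer loop
vertex -2.716 -2.611 -1.157
vertex -1.974 -3.212 -1.486
vertex -3.068 -2.071 -2.934
endloop
endfacet

endsolid


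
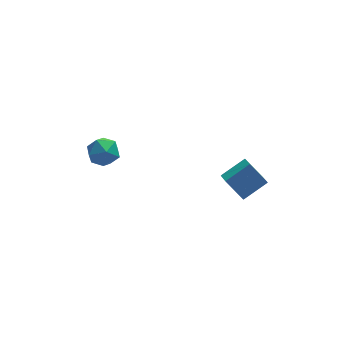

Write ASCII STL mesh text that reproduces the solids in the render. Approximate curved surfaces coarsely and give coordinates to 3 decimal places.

solid 
facet normal -0.409 0.735 0.541
outer loop
vertex -3.38 3.011 2.297
vertex -2.973 2.692 3.039
vertex -2.555 3.305 2.522
endloop
endfacet
facet normal -0.300 0.945 -0.133
outer loop
vertex -3.38 3.011 2.297
vertex -2.555 3.305 2.522
vertex -2.75 3.121 1.658
endloop
endfacet
facet normal -0.658 0.501 -0.562
outer loop
vertex -3.38 3.011 2.297
vertex -2.75 3.121 1.658
vertex -3.289 2.395 1.642
endloop
endfacet
facet normal -0.988 0.018 -0.154
outer loop
vertex -3.38 3.011 2.297
vertex -3.289 2.395 1.642
vertex -3.427 2.13 2.495
endloop
endfacet
facet normal -0.834 0.163 0.527
outer loop
vertex -3.38 3.011 2.297
vertex -3.427 2.13 2.495
vertex -2.973 2.692 3.039
endloop
endfacet
facet normal 0.396 0.876 -0.276
outer loop
vertex -2.75 3.121 1.658
vertex -2.555 3.305 2.522
vertex -1.953 2.87 2.005
endloop
endfacet
facet normal 0.220 0.537 0.814
outer loop
vertex -2.555 3.305 2.522
vertex -2.973 2.692 3.039
vertex -2.091 2.605 2.858
endloop
endfacet
facet normal -0.468 -0.390 0.793
outer loop
vertex -2.973 2.692 3.039
vertex -3.427 2.13 2.495
vertex -2.63 1.879 2.842
endloop
endfacet
facet normal -0.717 -0.624 -0.310
outer loop
vertex -3.427 2.13 2.495
vertex -3.289 2.395 1.642
vertex -2.825 1.695 1.978
endloop
endfacet
facet normal -0.184 0.158 -0.970
outer loop
vertex -3.289 2.395 1.642
vertex -2.75 3.121 1.658
vertex -2.407 2.308 1.461
endloop
endfacet
facet normal 0.988 -0.018 0.154
outer loop
vertex -2.0 1.989 2.203
vertex -1.953 2.87 2.005
vertex -2.091 2.605 2.858
endloop
endfacet
facet normal 0.658 -0.501 0.562
outer loop
vertex -2.0 1.989 2.203
vertex -2.091 2.605 2.858
vertex -2.63 1.879 2.842
endloop
endfacet
facet normal 0.300 -0.945 0.133
outer loop
vertex -2.0 1.989 2.203
vertex -2.63 1.879 2.842
vertex -2.825 1.695 1.978
endloop
endfacet
facet normal 0.409 -0.735 -0.541
outer loop
vertex -2.0 1.989 2.203
vertex -2.825 1.695 1.978
vertex -2.407 2.308 1.461
endloop
endfacet
facet normal 0.834 -0.163 -0.527
outer loop
vertex -2.0 1.989 2.203
vertex -2.407 2.308 1.461
vertex -1.953 2.87 2.005
endloop
endfacet
facet normal 0.717 0.624 0.310
outer loop
vertex -2.091 2.605 2.858
vertex -1.953 2.87 2.005
vertex -2.555 3.305 2.522
endloop
endfacet
facet normal 0.184 -0.158 0.970
outer loop
vertex -2.63 1.879 2.842
vertex -2.091 2.605 2.858
vertex -2.973 2.692 3.039
endloop
endfacet
facet normal -0.396 -0.876 0.276
outer loop
vertex -2.825 1.695 1.978
vertex -2.63 1.879 2.842
vertex -3.427 2.13 2.495
endloop
endfacet
facet normal -0.220 -0.537 -0.814
outer loop
vertex -2.407 2.308 1.461
vertex -2.825 1.695 1.978
vertex -3.289 2.395 1.642
endloop
endfacet
facet normal 0.468 0.390 -0.793
outer loop
vertex -1.953 2.87 2.005
vertex -2.407 2.308 1.461
vertex -2.75 3.121 1.658
endloop
endfacet
facet normal -0.842 -0.268 -0.468
outer loop
vertex 3.175 -1.457 1.394
vertex 2.432 -0.943 2.437
vertex 3.148 -0.587 0.945
endloop
endfacet
facet normal 0.539 -0.373 -0.755
outer loop
vertex 4.368 -0.197 1.623
vertex 3.175 -1.457 1.394
vertex 3.148 -0.587 0.945
endloop
endfacet
facet normal -0.842 -0.269 -0.468
outer loop
vertex 3.148 -0.587 0.945
vertex 2.432 -0.943 2.437
vertex 2.404 -0.072 1.987
endloop
endfacet
facet normal -0.029 0.888 -0.459
outer loop
vertex 2.404 -0.072 1.987
vertex 4.368 -0.197 1.623
vertex 3.148 -0.587 0.945
endloop
endfacet
facet normal 0.029 -0.888 0.458
outer loop
vertex 3.175 -1.457 1.394
vertex 3.652 -0.553 3.115
vertex 2.432 -0.943 2.437
endloop
endfacet
facet normal 0.539 -0.373 -0.755
outer loop
vertex 4.396 -1.068 2.073
vertex 3.175 -1.457 1.394
vertex 4.368 -0.197 1.623
endloop
endfacet
facet normal 0.028 -0.888 0.459
outer loop
vertex 4.396 -1.068 2.073
vertex 3.652 -0.553 3.115
vertex 3.175 -1.457 1.394
endloop
endfacet
facet normal -0.539 0.373 0.755
outer loop
vertex 2.432 -0.943 2.437
vertex 3.652 -0.553 3.115
vertex 2.404 -0.072 1.987
endloop
endfacet
facet normal -0.028 0.888 -0.458
outer loop
vertex 3.625 0.317 2.666
vertex 4.368 -0.197 1.623
vertex 2.404 -0.072 1.987
endloop
endfacet
facet normal -0.539 0.373 0.755
outer loop
vertex 2.404 -0.072 1.987
vertex 3.652 -0.553 3.115
vertex 3.625 0.317 2.666
endloop
endfacet
facet normal 0.842 0.269 0.468
outer loop
vertex 3.625 0.317 2.666
vertex 4.396 -1.068 2.073
vertex 4.368 -0.197 1.623
endloop
endfacet
facet normal 0.842 0.268 0.469
outer loop
vertex 3.652 -0.553 3.115
vertex 4.396 -1.068 2.073
vertex 3.625 0.317 2.666
endloop
endfacet

endsolid


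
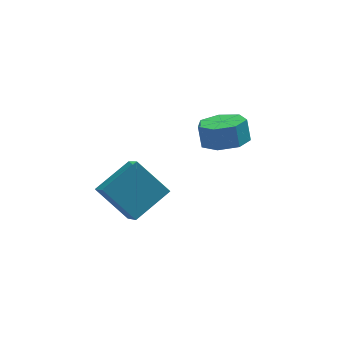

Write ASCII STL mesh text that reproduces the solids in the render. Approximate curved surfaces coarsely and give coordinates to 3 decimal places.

solid 
facet normal 0.064 -0.402 -0.913
outer loop
vertex 1.699 0.345 1.209
vertex 0.873 -0.173 1.379
vertex 0.965 0.732 0.987
endloop
endfacet
facet normal 0.515 0.797 -0.314
outer loop
vertex 1.699 0.345 1.209
vertex 0.965 0.732 0.987
vertex 1.634 0.751 2.132
endloop
endfacet
facet normal 0.515 0.798 -0.314
outer loop
vertex 1.634 0.751 2.132
vertex 0.965 0.732 0.987
vertex 0.899 1.138 1.91
endloop
endfacet
facet normal -0.065 0.401 0.914
outer loop
vertex 1.634 0.751 2.132
vertex 0.899 1.138 1.91
vertex 0.807 0.233 2.301
endloop
endfacet
facet normal 0.065 -0.402 -0.913
outer loop
vertex 0.965 0.732 0.987
vertex 0.873 -0.173 1.379
vertex 0.161 0.437 1.06
endloop
endfacet
facet normal -0.348 0.849 -0.398
outer loop
vertex 0.965 0.732 0.987
vertex 0.161 0.437 1.06
vertex 0.899 1.138 1.91
endloop
endfacet
facet normal -0.348 0.849 -0.398
outer loop
vertex 0.899 1.138 1.91
vertex 0.161 0.437 1.06
vertex 0.096 0.843 1.983
endloop
endfacet
facet normal -0.064 0.401 0.914
outer loop
vertex 0.899 1.138 1.91
vertex 0.096 0.843 1.983
vertex 0.807 0.233 2.301
endloop
endfacet
facet normal 0.065 -0.402 -0.913
outer loop
vertex 0.161 0.437 1.06
vertex 0.873 -0.173 1.379
vertex -0.107 -0.317 1.373
endloop
endfacet
facet normal -0.948 0.261 -0.182
outer loop
vertex 0.161 0.437 1.06
vertex -0.107 -0.317 1.373
vertex 0.096 0.843 1.983
endloop
endfacet
facet normal -0.948 0.262 -0.182
outer loop
vertex 0.096 0.843 1.983
vertex -0.107 -0.317 1.373
vertex -0.172 0.089 2.295
endloop
endfacet
facet normal -0.065 0.401 0.914
outer loop
vertex 0.096 0.843 1.983
vertex -0.172 0.089 2.295
vertex 0.807 0.233 2.301
endloop
endfacet
facet normal 0.065 -0.402 -0.913
outer loop
vertex -0.107 -0.317 1.373
vertex 0.873 -0.173 1.379
vertex 0.363 -0.962 1.69
endloop
endfacet
facet normal -0.834 -0.524 0.172
outer loop
vertex -0.107 -0.317 1.373
vertex 0.363 -0.962 1.69
vertex -0.172 0.089 2.295
endloop
endfacet
facet normal -0.835 -0.523 0.171
outer loop
vertex -0.172 0.089 2.295
vertex 0.363 -0.962 1.69
vertex 0.298 -0.557 2.613
endloop
endfacet
facet normal -0.065 0.402 0.913
outer loop
vertex -0.172 0.089 2.295
vertex 0.298 -0.557 2.613
vertex 0.807 0.233 2.301
endloop
endfacet
facet normal 0.065 -0.402 -0.913
outer loop
vertex 0.363 -0.962 1.69
vertex 0.873 -0.173 1.379
vertex 1.216 -1.013 1.773
endloop
endfacet
facet normal -0.093 -0.914 0.395
outer loop
vertex 0.363 -0.962 1.69
vertex 1.216 -1.013 1.773
vertex 0.298 -0.557 2.613
endloop
endfacet
facet normal -0.093 -0.914 0.395
outer loop
vertex 0.298 -0.557 2.613
vertex 1.216 -1.013 1.773
vertex 1.151 -0.608 2.695
endloop
endfacet
facet normal -0.064 0.402 0.913
outer loop
vertex 0.298 -0.557 2.613
vertex 1.151 -0.608 2.695
vertex 0.807 0.233 2.301
endloop
endfacet
facet normal 0.065 -0.402 -0.913
outer loop
vertex 1.216 -1.013 1.773
vertex 0.873 -0.173 1.379
vertex 1.811 -0.431 1.559
endloop
endfacet
facet normal 0.719 -0.617 0.321
outer loop
vertex 1.216 -1.013 1.773
vertex 1.811 -0.431 1.559
vertex 1.151 -0.608 2.695
endloop
endfacet
facet normal 0.719 -0.617 0.321
outer loop
vertex 1.151 -0.608 2.695
vertex 1.811 -0.431 1.559
vertex 1.746 -0.026 2.481
endloop
endfacet
facet normal -0.064 0.402 0.914
outer loop
vertex 1.151 -0.608 2.695
vertex 1.746 -0.026 2.481
vertex 0.807 0.233 2.301
endloop
endfacet
facet normal 0.065 -0.403 -0.913
outer loop
vertex 1.811 -0.431 1.559
vertex 0.873 -0.173 1.379
vertex 1.699 0.345 1.209
endloop
endfacet
facet normal 0.989 0.145 0.006
outer loop
vertex 1.811 -0.431 1.559
vertex 1.699 0.345 1.209
vertex 1.746 -0.026 2.481
endloop
endfacet
facet normal 0.989 0.145 0.006
outer loop
vertex 1.746 -0.026 2.481
vertex 1.699 0.345 1.209
vertex 1.634 0.751 2.132
endloop
endfacet
facet normal -0.065 0.401 0.914
outer loop
vertex 1.746 -0.026 2.481
vertex 1.634 0.751 2.132
vertex 0.807 0.233 2.301
endloop
endfacet
facet normal -0.811 -0.418 -0.410
outer loop
vertex -3.441 -4.15 1.217
vertex -4.499 -3.177 2.318
vertex -3.505 -2.787 -0.047
endloop
endfacet
facet normal 0.584 -0.537 -0.609
outer loop
vertex -2.061 -2.043 0.682
vertex -3.441 -4.15 1.217
vertex -3.505 -2.787 -0.047
endloop
endfacet
facet normal -0.811 -0.418 -0.410
outer loop
vertex -3.505 -2.787 -0.047
vertex -4.499 -3.177 2.318
vertex -4.562 -1.815 1.054
endloop
endfacet
facet normal -0.034 0.733 -0.680
outer loop
vertex -4.562 -1.815 1.054
vertex -2.061 -2.043 0.682
vertex -3.505 -2.787 -0.047
endloop
endfacet
facet normal 0.034 -0.732 0.680
outer loop
vertex -3.441 -4.15 1.217
vertex -3.055 -2.433 3.047
vertex -4.499 -3.177 2.318
endloop
endfacet
facet normal 0.585 -0.537 -0.608
outer loop
vertex -1.998 -3.405 1.946
vertex -3.441 -4.15 1.217
vertex -2.061 -2.043 0.682
endloop
endfacet
facet normal 0.035 -0.732 0.680
outer loop
vertex -1.998 -3.405 1.946
vertex -3.055 -2.433 3.047
vertex -3.441 -4.15 1.217
endloop
endfacet
facet normal -0.584 0.537 0.608
outer loop
vertex -4.499 -3.177 2.318
vertex -3.055 -2.433 3.047
vertex -4.562 -1.815 1.054
endloop
endfacet
facet normal -0.034 0.732 -0.680
outer loop
vertex -3.119 -1.07 1.783
vertex -2.061 -2.043 0.682
vertex -4.562 -1.815 1.054
endloop
endfacet
facet normal -0.585 0.537 0.608
outer loop
vertex -4.562 -1.815 1.054
vertex -3.055 -2.433 3.047
vertex -3.119 -1.07 1.783
endloop
endfacet
facet normal 0.811 0.418 0.410
outer loop
vertex -3.119 -1.07 1.783
vertex -1.998 -3.405 1.946
vertex -2.061 -2.043 0.682
endloop
endfacet
facet normal 0.811 0.418 0.410
outer loop
vertex -3.055 -2.433 3.047
vertex -1.998 -3.405 1.946
vertex -3.119 -1.07 1.783
endloop
endfacet

endsolid


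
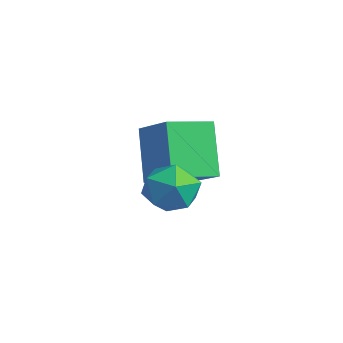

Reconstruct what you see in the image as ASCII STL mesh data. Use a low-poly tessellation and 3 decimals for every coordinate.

solid 
facet normal -0.863 -0.120 -0.492
outer loop
vertex -4.265 0.844 -1.647
vertex -4.311 2.463 -1.962
vertex -3.179 0.519 -3.473
endloop
endfacet
facet normal 0.027 -0.981 0.191
outer loop
vertex -1.609 0.737 -2.578
vertex -4.265 0.844 -1.647
vertex -3.179 0.519 -3.473
endloop
endfacet
facet normal -0.862 -0.120 -0.492
outer loop
vertex -3.179 0.519 -3.473
vertex -4.311 2.463 -1.962
vertex -3.224 2.138 -3.788
endloop
endfacet
facet normal 0.505 -0.151 -0.850
outer loop
vertex -3.224 2.138 -3.788
vertex -1.609 0.737 -2.578
vertex -3.179 0.519 -3.473
endloop
endfacet
facet normal -0.505 0.151 0.850
outer loop
vertex -4.265 0.844 -1.647
vertex -2.741 2.681 -1.067
vertex -4.311 2.463 -1.962
endloop
endfacet
facet normal 0.027 -0.981 0.191
outer loop
vertex -2.696 1.062 -0.752
vertex -4.265 0.844 -1.647
vertex -1.609 0.737 -2.578
endloop
endfacet
facet normal -0.506 0.151 0.849
outer loop
vertex -2.696 1.062 -0.752
vertex -2.741 2.681 -1.067
vertex -4.265 0.844 -1.647
endloop
endfacet
facet normal -0.027 0.981 -0.191
outer loop
vertex -4.311 2.463 -1.962
vertex -2.741 2.681 -1.067
vertex -3.224 2.138 -3.788
endloop
endfacet
facet normal 0.506 -0.151 -0.849
outer loop
vertex -1.655 2.356 -2.893
vertex -1.609 0.737 -2.578
vertex -3.224 2.138 -3.788
endloop
endfacet
facet normal -0.027 0.981 -0.191
outer loop
vertex -3.224 2.138 -3.788
vertex -2.741 2.681 -1.067
vertex -1.655 2.356 -2.893
endloop
endfacet
facet normal 0.862 0.120 0.492
outer loop
vertex -1.655 2.356 -2.893
vertex -2.696 1.062 -0.752
vertex -1.609 0.737 -2.578
endloop
endfacet
facet normal 0.863 0.120 0.492
outer loop
vertex -2.741 2.681 -1.067
vertex -2.696 1.062 -0.752
vertex -1.655 2.356 -2.893
endloop
endfacet
facet normal 0.034 0.723 0.690
outer loop
vertex -0.559 0.78 -1.881
vertex -0.092 0.167 -1.262
vertex 0.429 0.733 -1.881
endloop
endfacet
facet normal 0.047 0.998 0.032
outer loop
vertex -0.559 0.78 -1.881
vertex 0.429 0.733 -1.881
vertex -0.064 0.784 -2.737
endloop
endfacet
facet normal -0.541 0.782 -0.309
outer loop
vertex -0.559 0.78 -1.881
vertex -0.064 0.784 -2.737
vertex -0.89 0.249 -2.645
endloop
endfacet
facet normal -0.918 0.372 0.139
outer loop
vertex -0.559 0.78 -1.881
vertex -0.89 0.249 -2.645
vertex -0.907 -0.133 -1.734
endloop
endfacet
facet normal -0.562 0.336 0.756
outer loop
vertex -0.559 0.78 -1.881
vertex -0.907 -0.133 -1.734
vertex -0.092 0.167 -1.262
endloop
endfacet
facet normal 0.613 0.727 -0.310
outer loop
vertex -0.064 0.784 -2.737
vertex 0.429 0.733 -1.881
vertex 0.707 0.173 -2.646
endloop
endfacet
facet normal 0.592 0.281 0.755
outer loop
vertex 0.429 0.733 -1.881
vertex -0.092 0.167 -1.262
vertex 0.69 -0.209 -1.735
endloop
endfacet
facet normal -0.373 -0.343 0.862
outer loop
vertex -0.092 0.167 -1.262
vertex -0.907 -0.133 -1.734
vertex -0.136 -0.744 -1.643
endloop
endfacet
facet normal -0.949 -0.284 -0.137
outer loop
vertex -0.907 -0.133 -1.734
vertex -0.89 0.249 -2.645
vertex -0.629 -0.693 -2.499
endloop
endfacet
facet normal -0.340 0.377 -0.862
outer loop
vertex -0.89 0.249 -2.645
vertex -0.064 0.784 -2.737
vertex -0.108 -0.127 -3.118
endloop
endfacet
facet normal 0.918 -0.372 -0.139
outer loop
vertex 0.359 -0.74 -2.499
vertex 0.707 0.173 -2.646
vertex 0.69 -0.209 -1.735
endloop
endfacet
facet normal 0.541 -0.782 0.309
outer loop
vertex 0.359 -0.74 -2.499
vertex 0.69 -0.209 -1.735
vertex -0.136 -0.744 -1.643
endloop
endfacet
facet normal -0.047 -0.998 -0.032
outer loop
vertex 0.359 -0.74 -2.499
vertex -0.136 -0.744 -1.643
vertex -0.629 -0.693 -2.499
endloop
endfacet
facet normal -0.034 -0.723 -0.690
outer loop
vertex 0.359 -0.74 -2.499
vertex -0.629 -0.693 -2.499
vertex -0.108 -0.127 -3.118
endloop
endfacet
facet normal 0.562 -0.336 -0.756
outer loop
vertex 0.359 -0.74 -2.499
vertex -0.108 -0.127 -3.118
vertex 0.707 0.173 -2.646
endloop
endfacet
facet normal 0.949 0.284 0.137
outer loop
vertex 0.69 -0.209 -1.735
vertex 0.707 0.173 -2.646
vertex 0.429 0.733 -1.881
endloop
endfacet
facet normal 0.340 -0.377 0.862
outer loop
vertex -0.136 -0.744 -1.643
vertex 0.69 -0.209 -1.735
vertex -0.092 0.167 -1.262
endloop
endfacet
facet normal -0.613 -0.727 0.310
outer loop
vertex -0.629 -0.693 -2.499
vertex -0.136 -0.744 -1.643
vertex -0.907 -0.133 -1.734
endloop
endfacet
facet normal -0.592 -0.281 -0.755
outer loop
vertex -0.108 -0.127 -3.118
vertex -0.629 -0.693 -2.499
vertex -0.89 0.249 -2.645
endloop
endfacet
facet normal 0.373 0.343 -0.862
outer loop
vertex 0.707 0.173 -2.646
vertex -0.108 -0.127 -3.118
vertex -0.064 0.784 -2.737
endloop
endfacet

endsolid


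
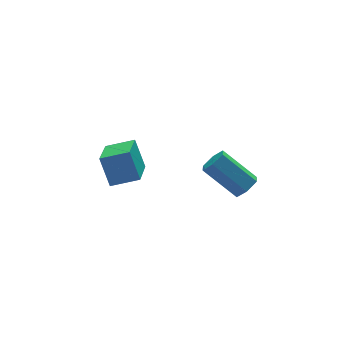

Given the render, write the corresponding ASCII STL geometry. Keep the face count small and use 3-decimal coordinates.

solid 
facet normal -0.476 -0.808 0.348
outer loop
vertex -2.701 3.072 0.357
vertex -3.696 3.509 0.012
vertex -2.557 2.49 -0.796
endloop
endfacet
facet normal 0.873 -0.383 0.302
outer loop
vertex -1.744 3.871 -1.392
vertex -2.701 3.072 0.357
vertex -2.557 2.49 -0.796
endloop
endfacet
facet normal -0.475 -0.808 0.349
outer loop
vertex -2.557 2.49 -0.796
vertex -3.696 3.509 0.012
vertex -3.552 2.926 -1.141
endloop
endfacet
facet normal 0.111 -0.448 -0.887
outer loop
vertex -3.552 2.926 -1.141
vertex -1.744 3.871 -1.392
vertex -2.557 2.49 -0.796
endloop
endfacet
facet normal -0.111 0.448 0.887
outer loop
vertex -2.701 3.072 0.357
vertex -2.883 4.89 -0.584
vertex -3.696 3.509 0.012
endloop
endfacet
facet normal 0.873 -0.383 0.303
outer loop
vertex -1.888 4.454 -0.239
vertex -2.701 3.072 0.357
vertex -1.744 3.871 -1.392
endloop
endfacet
facet normal -0.111 0.448 0.887
outer loop
vertex -1.888 4.454 -0.239
vertex -2.883 4.89 -0.584
vertex -2.701 3.072 0.357
endloop
endfacet
facet normal -0.873 0.383 -0.303
outer loop
vertex -3.696 3.509 0.012
vertex -2.883 4.89 -0.584
vertex -3.552 2.926 -1.141
endloop
endfacet
facet normal 0.111 -0.448 -0.887
outer loop
vertex -2.739 4.308 -1.737
vertex -1.744 3.871 -1.392
vertex -3.552 2.926 -1.141
endloop
endfacet
facet normal -0.873 0.383 -0.302
outer loop
vertex -3.552 2.926 -1.141
vertex -2.883 4.89 -0.584
vertex -2.739 4.308 -1.737
endloop
endfacet
facet normal 0.476 0.807 -0.349
outer loop
vertex -2.739 4.308 -1.737
vertex -1.888 4.454 -0.239
vertex -1.744 3.871 -1.392
endloop
endfacet
facet normal 0.475 0.808 -0.349
outer loop
vertex -2.883 4.89 -0.584
vertex -1.888 4.454 -0.239
vertex -2.739 4.308 -1.737
endloop
endfacet
facet normal 0.527 -0.554 -0.644
outer loop
vertex 2.239 2.617 -2.721
vertex 1.981 2.913 -3.187
vertex 2.5 3.122 -2.942
endloop
endfacet
facet normal 0.735 -0.085 0.673
outer loop
vertex 2.239 2.617 -2.721
vertex 2.5 3.122 -2.942
vertex 1.297 3.61 -1.567
endloop
endfacet
facet normal 0.735 -0.084 0.673
outer loop
vertex 1.297 3.61 -1.567
vertex 2.5 3.122 -2.942
vertex 1.558 4.115 -1.789
endloop
endfacet
facet normal -0.526 0.555 0.645
outer loop
vertex 1.297 3.61 -1.567
vertex 1.558 4.115 -1.789
vertex 1.039 3.907 -2.033
endloop
endfacet
facet normal 0.527 -0.555 -0.643
outer loop
vertex 2.5 3.122 -2.942
vertex 1.981 2.913 -3.187
vertex 2.242 3.418 -3.409
endloop
endfacet
facet normal 0.737 0.675 0.021
outer loop
vertex 2.5 3.122 -2.942
vertex 2.242 3.418 -3.409
vertex 1.558 4.115 -1.789
endloop
endfacet
facet normal 0.737 0.675 0.021
outer loop
vertex 1.558 4.115 -1.789
vertex 2.242 3.418 -3.409
vertex 1.3 4.411 -2.255
endloop
endfacet
facet normal -0.526 0.556 0.644
outer loop
vertex 1.558 4.115 -1.789
vertex 1.3 4.411 -2.255
vertex 1.039 3.907 -2.033
endloop
endfacet
facet normal 0.526 -0.555 -0.645
outer loop
vertex 2.242 3.418 -3.409
vertex 1.981 2.913 -3.187
vertex 1.723 3.21 -3.653
endloop
endfacet
facet normal 0.002 0.759 -0.651
outer loop
vertex 2.242 3.418 -3.409
vertex 1.723 3.21 -3.653
vertex 1.3 4.411 -2.255
endloop
endfacet
facet normal 0.002 0.759 -0.651
outer loop
vertex 1.3 4.411 -2.255
vertex 1.723 3.21 -3.653
vertex 0.781 4.203 -2.499
endloop
endfacet
facet normal -0.526 0.556 0.644
outer loop
vertex 1.3 4.411 -2.255
vertex 0.781 4.203 -2.499
vertex 1.039 3.907 -2.033
endloop
endfacet
facet normal 0.526 -0.555 -0.645
outer loop
vertex 1.723 3.21 -3.653
vertex 1.981 2.913 -3.187
vertex 1.462 2.705 -3.431
endloop
endfacet
facet normal -0.735 0.084 -0.673
outer loop
vertex 1.723 3.21 -3.653
vertex 1.462 2.705 -3.431
vertex 0.781 4.203 -2.499
endloop
endfacet
facet normal -0.734 0.085 -0.673
outer loop
vertex 0.781 4.203 -2.499
vertex 1.462 2.705 -3.431
vertex 0.52 3.698 -2.278
endloop
endfacet
facet normal -0.527 0.554 0.644
outer loop
vertex 0.781 4.203 -2.499
vertex 0.52 3.698 -2.278
vertex 1.039 3.907 -2.033
endloop
endfacet
facet normal 0.526 -0.556 -0.644
outer loop
vertex 1.462 2.705 -3.431
vertex 1.981 2.913 -3.187
vertex 1.72 2.409 -2.965
endloop
endfacet
facet normal -0.737 -0.675 -0.021
outer loop
vertex 1.462 2.705 -3.431
vertex 1.72 2.409 -2.965
vertex 0.52 3.698 -2.278
endloop
endfacet
facet normal -0.737 -0.675 -0.021
outer loop
vertex 0.52 3.698 -2.278
vertex 1.72 2.409 -2.965
vertex 0.778 3.402 -1.811
endloop
endfacet
facet normal -0.527 0.555 0.643
outer loop
vertex 0.52 3.698 -2.278
vertex 0.778 3.402 -1.811
vertex 1.039 3.907 -2.033
endloop
endfacet
facet normal 0.526 -0.556 -0.644
outer loop
vertex 1.72 2.409 -2.965
vertex 1.981 2.913 -3.187
vertex 2.239 2.617 -2.721
endloop
endfacet
facet normal -0.002 -0.759 0.651
outer loop
vertex 1.72 2.409 -2.965
vertex 2.239 2.617 -2.721
vertex 0.778 3.402 -1.811
endloop
endfacet
facet normal -0.002 -0.759 0.651
outer loop
vertex 0.778 3.402 -1.811
vertex 2.239 2.617 -2.721
vertex 1.297 3.61 -1.567
endloop
endfacet
facet normal -0.526 0.555 0.645
outer loop
vertex 0.778 3.402 -1.811
vertex 1.297 3.61 -1.567
vertex 1.039 3.907 -2.033
endloop
endfacet

endsolid
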